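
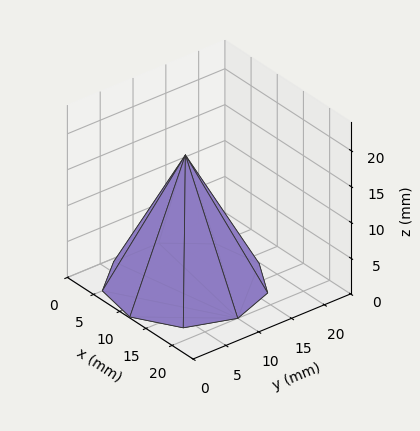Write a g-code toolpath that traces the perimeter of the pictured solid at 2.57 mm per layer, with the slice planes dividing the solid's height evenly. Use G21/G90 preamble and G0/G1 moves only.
Reading the render: the shape is a regular 9-sided pyramid, base circumscribed radius ≈ 10 mm, apex at z ≈ 18 mm (dimensions read to the nearest mm from the axis ticks). For the g-code, the solid's height is divided into equal slices at the stated Δz and each level perimeter traced with G1 moves after a G0 lift.

; perimeter-only toolpath
G21 ; units = mm
G90 ; absolute positioning
G28 ; home
; layer 1
G0 Z2.57
G0 X18.57 Y10.00
G1 X16.57 Y15.51
G1 X11.49 Y18.44
G1 X5.71 Y17.42
G1 X1.94 Y12.93
G1 X1.94 Y7.07
G1 X5.71 Y2.58
G1 X11.49 Y1.56
G1 X16.57 Y4.49
G1 X18.57 Y10.00
; layer 2
G0 Z5.14
G0 X17.14 Y10.00
G1 X15.47 Y14.59
G1 X11.24 Y17.04
G1 X6.43 Y16.19
G1 X3.29 Y12.44
G1 X3.29 Y7.56
G1 X6.43 Y3.81
G1 X11.24 Y2.96
G1 X15.47 Y5.41
G1 X17.14 Y10.00
; layer 3
G0 Z7.71
G0 X15.71 Y10.00
G1 X14.38 Y13.67
G1 X10.99 Y15.63
G1 X7.14 Y14.95
G1 X4.63 Y11.95
G1 X4.63 Y8.05
G1 X7.14 Y5.05
G1 X10.99 Y4.37
G1 X14.38 Y6.33
G1 X15.71 Y10.00
; layer 4
G0 Z10.29
G0 X14.29 Y10.00
G1 X13.28 Y12.76
G1 X10.75 Y14.22
G1 X7.86 Y13.71
G1 X5.97 Y11.47
G1 X5.97 Y8.53
G1 X7.86 Y6.29
G1 X10.75 Y5.78
G1 X13.28 Y7.24
G1 X14.29 Y10.00
; layer 5
G0 Z12.86
G0 X12.86 Y10.00
G1 X12.19 Y11.84
G1 X10.50 Y12.81
G1 X8.57 Y12.47
G1 X7.31 Y10.98
G1 X7.31 Y9.02
G1 X8.57 Y7.53
G1 X10.50 Y7.19
G1 X12.19 Y8.16
G1 X12.86 Y10.00
; layer 6
G0 Z15.43
G0 X11.43 Y10.00
G1 X11.09 Y10.92
G1 X10.25 Y11.41
G1 X9.29 Y11.24
G1 X8.66 Y10.49
G1 X8.66 Y9.51
G1 X9.29 Y8.76
G1 X10.25 Y8.59
G1 X11.09 Y9.08
G1 X11.43 Y10.00
M2 ; end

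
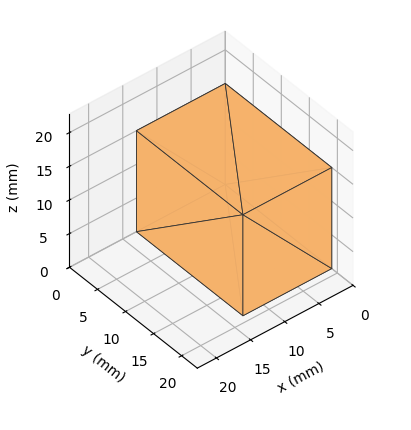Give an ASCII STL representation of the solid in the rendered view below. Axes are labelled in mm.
Reading the render: the shape is a rectangular box, roughly 13 × 19 mm footprint and 15 mm tall (dimensions read to the nearest mm from the axis ticks). For the STL, each face is triangulated and given an outward normal.

solid part
  facet normal 0.0000 0.0000 -1.0000
    outer loop
      vertex 13.0 19.0 0.0
      vertex 13.0 0.0 0.0
      vertex 0.0 0.0 0.0
    endloop
  endfacet
  facet normal 0.0000 0.0000 -1.0000
    outer loop
      vertex 0.0 19.0 0.0
      vertex 13.0 19.0 0.0
      vertex 0.0 0.0 0.0
    endloop
  endfacet
  facet normal 0.0000 0.0000 1.0000
    outer loop
      vertex 0.0 0.0 15.0
      vertex 13.0 0.0 15.0
      vertex 13.0 19.0 15.0
    endloop
  endfacet
  facet normal 0.0000 0.0000 1.0000
    outer loop
      vertex 0.0 0.0 15.0
      vertex 13.0 19.0 15.0
      vertex 0.0 19.0 15.0
    endloop
  endfacet
  facet normal 0.0000 -1.0000 0.0000
    outer loop
      vertex 0.0 0.0 0.0
      vertex 13.0 0.0 0.0
      vertex 13.0 0.0 15.0
    endloop
  endfacet
  facet normal 0.0000 -1.0000 0.0000
    outer loop
      vertex 0.0 0.0 0.0
      vertex 13.0 0.0 15.0
      vertex 0.0 0.0 15.0
    endloop
  endfacet
  facet normal 0.0000 1.0000 0.0000
    outer loop
      vertex 13.0 19.0 15.0
      vertex 13.0 19.0 0.0
      vertex 0.0 19.0 0.0
    endloop
  endfacet
  facet normal 0.0000 1.0000 0.0000
    outer loop
      vertex 0.0 19.0 15.0
      vertex 13.0 19.0 15.0
      vertex 0.0 19.0 0.0
    endloop
  endfacet
  facet normal -1.0000 0.0000 0.0000
    outer loop
      vertex 0.0 19.0 15.0
      vertex 0.0 19.0 0.0
      vertex 0.0 0.0 0.0
    endloop
  endfacet
  facet normal -1.0000 0.0000 0.0000
    outer loop
      vertex 0.0 0.0 15.0
      vertex 0.0 19.0 15.0
      vertex 0.0 0.0 0.0
    endloop
  endfacet
  facet normal 1.0000 0.0000 0.0000
    outer loop
      vertex 13.0 0.0 0.0
      vertex 13.0 19.0 0.0
      vertex 13.0 19.0 15.0
    endloop
  endfacet
  facet normal 1.0000 0.0000 0.0000
    outer loop
      vertex 13.0 0.0 0.0
      vertex 13.0 19.0 15.0
      vertex 13.0 0.0 15.0
    endloop
  endfacet
endsolid part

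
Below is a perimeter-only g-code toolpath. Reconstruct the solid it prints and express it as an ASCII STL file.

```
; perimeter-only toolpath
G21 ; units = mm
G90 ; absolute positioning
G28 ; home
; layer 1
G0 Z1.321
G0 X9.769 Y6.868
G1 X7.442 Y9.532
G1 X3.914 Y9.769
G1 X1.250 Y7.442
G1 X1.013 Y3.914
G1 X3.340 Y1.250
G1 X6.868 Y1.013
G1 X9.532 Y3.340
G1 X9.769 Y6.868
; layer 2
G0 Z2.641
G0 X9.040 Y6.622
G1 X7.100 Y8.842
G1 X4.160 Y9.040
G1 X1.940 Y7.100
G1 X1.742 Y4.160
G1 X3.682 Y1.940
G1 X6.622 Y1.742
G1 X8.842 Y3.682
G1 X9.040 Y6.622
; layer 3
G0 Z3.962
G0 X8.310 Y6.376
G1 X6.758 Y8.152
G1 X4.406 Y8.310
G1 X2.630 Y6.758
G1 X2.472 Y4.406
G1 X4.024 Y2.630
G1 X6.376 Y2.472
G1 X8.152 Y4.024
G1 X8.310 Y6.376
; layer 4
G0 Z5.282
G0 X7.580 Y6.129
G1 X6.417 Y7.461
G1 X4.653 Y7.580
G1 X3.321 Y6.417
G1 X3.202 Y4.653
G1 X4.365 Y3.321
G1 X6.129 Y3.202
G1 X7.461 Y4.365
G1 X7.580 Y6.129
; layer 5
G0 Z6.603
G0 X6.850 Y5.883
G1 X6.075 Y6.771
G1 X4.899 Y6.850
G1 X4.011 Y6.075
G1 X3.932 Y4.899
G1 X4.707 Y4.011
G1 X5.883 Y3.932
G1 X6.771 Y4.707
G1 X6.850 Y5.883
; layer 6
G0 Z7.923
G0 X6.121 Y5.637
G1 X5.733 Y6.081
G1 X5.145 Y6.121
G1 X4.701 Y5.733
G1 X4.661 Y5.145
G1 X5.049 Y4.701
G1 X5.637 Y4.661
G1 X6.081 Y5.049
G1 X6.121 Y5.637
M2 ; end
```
solid part
  facet normal 0.0000 0.0000 -1.0000
    outer loop
      vertex 3.668 10.499 0.000
      vertex 7.784 10.222 0.000
      vertex 10.499 7.114 0.000
    endloop
  endfacet
  facet normal 0.0000 0.0000 -1.0000
    outer loop
      vertex 0.560 7.784 0.000
      vertex 3.668 10.499 0.000
      vertex 10.499 7.114 0.000
    endloop
  endfacet
  facet normal 0.0000 0.0000 -1.0000
    outer loop
      vertex 0.283 3.668 0.000
      vertex 0.560 7.784 0.000
      vertex 10.499 7.114 0.000
    endloop
  endfacet
  facet normal 0.0000 0.0000 -1.0000
    outer loop
      vertex 2.998 0.560 0.000
      vertex 0.283 3.668 0.000
      vertex 10.499 7.114 0.000
    endloop
  endfacet
  facet normal 0.0000 0.0000 -1.0000
    outer loop
      vertex 7.114 0.283 0.000
      vertex 2.998 0.560 0.000
      vertex 10.499 7.114 0.000
    endloop
  endfacet
  facet normal 0.0000 0.0000 -1.0000
    outer loop
      vertex 10.222 2.998 0.000
      vertex 7.114 0.283 0.000
      vertex 10.499 7.114 0.000
    endloop
  endfacet
  facet normal 0.6630 0.5792 0.4743
    outer loop
      vertex 10.499 7.114 0.000
      vertex 7.784 10.222 0.000
      vertex 5.391 5.391 9.244
    endloop
  endfacet
  facet normal 0.0591 0.8784 0.4743
    outer loop
      vertex 7.784 10.222 0.000
      vertex 3.668 10.499 0.000
      vertex 5.391 5.391 9.244
    endloop
  endfacet
  facet normal -0.5792 0.6630 0.4743
    outer loop
      vertex 3.668 10.499 0.000
      vertex 0.560 7.784 0.000
      vertex 5.391 5.391 9.244
    endloop
  endfacet
  facet normal -0.8784 0.0591 0.4743
    outer loop
      vertex 0.560 7.784 0.000
      vertex 0.283 3.668 0.000
      vertex 5.391 5.391 9.244
    endloop
  endfacet
  facet normal -0.6630 -0.5792 0.4743
    outer loop
      vertex 0.283 3.668 0.000
      vertex 2.998 0.560 0.000
      vertex 5.391 5.391 9.244
    endloop
  endfacet
  facet normal -0.0591 -0.8784 0.4743
    outer loop
      vertex 2.998 0.560 0.000
      vertex 7.114 0.283 0.000
      vertex 5.391 5.391 9.244
    endloop
  endfacet
  facet normal 0.5792 -0.6630 0.4743
    outer loop
      vertex 7.114 0.283 0.000
      vertex 10.222 2.998 0.000
      vertex 5.391 5.391 9.244
    endloop
  endfacet
  facet normal 0.8784 -0.0591 0.4743
    outer loop
      vertex 10.222 2.998 0.000
      vertex 10.499 7.114 0.000
      vertex 5.391 5.391 9.244
    endloop
  endfacet
endsolid part

The G0 Z moves step by Δz≈1.321 mm. The G1 loops shrink linearly with z, so the solid tapers from its base footprint up to z≈9.24. Closing with a flat bottom cap and the tapered top and triangulating gives 14 facets — a regular 8-sided pyramid, base circumscribed radius ≈ 5.39 mm, apex at z ≈ 9.24 mm.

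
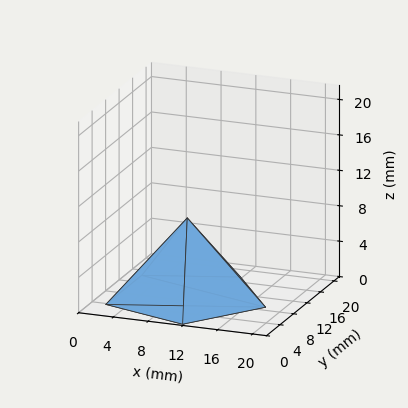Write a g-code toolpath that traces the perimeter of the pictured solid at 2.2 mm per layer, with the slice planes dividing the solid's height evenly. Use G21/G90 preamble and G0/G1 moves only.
Reading the render: the shape is a regular 5-sided pyramid, base circumscribed radius ≈ 9 mm, apex at z ≈ 9 mm (dimensions read to the nearest mm from the axis ticks). For the g-code, the solid's height is divided into equal slices at the stated Δz and each level perimeter traced with G1 moves after a G0 lift.

; perimeter-only toolpath
G21 ; units = mm
G90 ; absolute positioning
G28 ; home
; layer 1
G0 Z2.2
G0 X15.8 Y9.0
G1 X11.1 Y15.5
G1 X3.5 Y13.0
G1 X3.5 Y5.0
G1 X11.1 Y2.5
G1 X15.8 Y9.0
; layer 2
G0 Z4.5
G0 X13.5 Y9.0
G1 X10.4 Y13.3
G1 X5.3 Y11.7
G1 X5.3 Y6.3
G1 X10.4 Y4.7
G1 X13.5 Y9.0
; layer 3
G0 Z6.8
G0 X11.2 Y9.0
G1 X9.7 Y11.2
G1 X7.2 Y10.3
G1 X7.2 Y7.7
G1 X9.7 Y6.8
G1 X11.2 Y9.0
M2 ; end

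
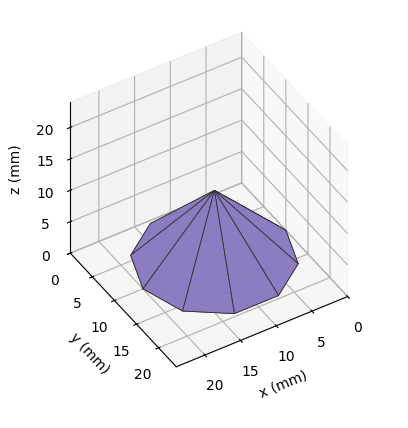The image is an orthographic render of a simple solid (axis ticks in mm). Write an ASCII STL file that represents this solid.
Reading the render: the shape is a regular 10-sided pyramid, base circumscribed radius ≈ 10 mm, apex at z ≈ 11 mm (dimensions read to the nearest mm from the axis ticks). For the STL, each face is triangulated and given an outward normal.

solid part
  facet normal 0.0000 0.0000 -1.0000
    outer loop
      vertex 13.09 19.51 0.00
      vertex 18.09 15.88 0.00
      vertex 20.00 10.00 0.00
    endloop
  endfacet
  facet normal 0.0000 0.0000 -1.0000
    outer loop
      vertex 6.91 19.51 0.00
      vertex 13.09 19.51 0.00
      vertex 20.00 10.00 0.00
    endloop
  endfacet
  facet normal 0.0000 0.0000 -1.0000
    outer loop
      vertex 1.91 15.88 0.00
      vertex 6.91 19.51 0.00
      vertex 20.00 10.00 0.00
    endloop
  endfacet
  facet normal 0.0000 0.0000 -1.0000
    outer loop
      vertex 0.00 10.00 0.00
      vertex 1.91 15.88 0.00
      vertex 20.00 10.00 0.00
    endloop
  endfacet
  facet normal 0.0000 0.0000 -1.0000
    outer loop
      vertex 1.91 4.12 0.00
      vertex 0.00 10.00 0.00
      vertex 20.00 10.00 0.00
    endloop
  endfacet
  facet normal 0.0000 0.0000 -1.0000
    outer loop
      vertex 6.91 0.49 0.00
      vertex 1.91 4.12 0.00
      vertex 20.00 10.00 0.00
    endloop
  endfacet
  facet normal 0.0000 0.0000 -1.0000
    outer loop
      vertex 13.09 0.49 0.00
      vertex 6.91 0.49 0.00
      vertex 20.00 10.00 0.00
    endloop
  endfacet
  facet normal 0.0000 0.0000 -1.0000
    outer loop
      vertex 18.09 4.12 0.00
      vertex 13.09 0.49 0.00
      vertex 20.00 10.00 0.00
    endloop
  endfacet
  facet normal 0.7195 0.2337 0.6540
    outer loop
      vertex 20.00 10.00 0.00
      vertex 18.09 15.88 0.00
      vertex 10.00 10.00 11.00
    endloop
  endfacet
  facet normal 0.4444 0.6121 0.6541
    outer loop
      vertex 18.09 15.88 0.00
      vertex 13.09 19.51 0.00
      vertex 10.00 10.00 11.00
    endloop
  endfacet
  facet normal 0.0000 0.7565 0.6540
    outer loop
      vertex 13.09 19.51 0.00
      vertex 6.91 19.51 0.00
      vertex 10.00 10.00 11.00
    endloop
  endfacet
  facet normal -0.4444 0.6121 0.6541
    outer loop
      vertex 6.91 19.51 0.00
      vertex 1.91 15.88 0.00
      vertex 10.00 10.00 11.00
    endloop
  endfacet
  facet normal -0.7195 0.2337 0.6540
    outer loop
      vertex 1.91 15.88 0.00
      vertex 0.00 10.00 0.00
      vertex 10.00 10.00 11.00
    endloop
  endfacet
  facet normal -0.7195 -0.2337 0.6540
    outer loop
      vertex 0.00 10.00 0.00
      vertex 1.91 4.12 0.00
      vertex 10.00 10.00 11.00
    endloop
  endfacet
  facet normal -0.4444 -0.6121 0.6541
    outer loop
      vertex 1.91 4.12 0.00
      vertex 6.91 0.49 0.00
      vertex 10.00 10.00 11.00
    endloop
  endfacet
  facet normal 0.0000 -0.7565 0.6540
    outer loop
      vertex 6.91 0.49 0.00
      vertex 13.09 0.49 0.00
      vertex 10.00 10.00 11.00
    endloop
  endfacet
  facet normal 0.4444 -0.6121 0.6541
    outer loop
      vertex 13.09 0.49 0.00
      vertex 18.09 4.12 0.00
      vertex 10.00 10.00 11.00
    endloop
  endfacet
  facet normal 0.7195 -0.2337 0.6540
    outer loop
      vertex 18.09 4.12 0.00
      vertex 20.00 10.00 0.00
      vertex 10.00 10.00 11.00
    endloop
  endfacet
endsolid part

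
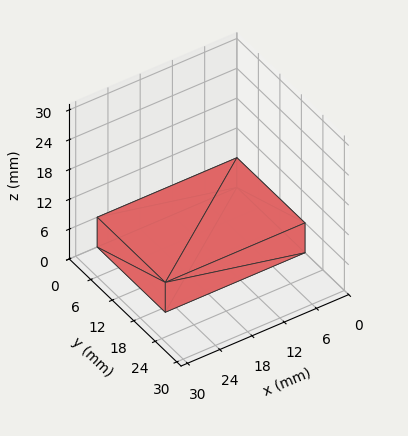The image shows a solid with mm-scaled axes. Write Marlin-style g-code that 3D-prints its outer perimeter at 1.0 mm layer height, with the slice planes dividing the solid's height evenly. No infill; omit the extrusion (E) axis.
Reading the render: the shape is a rectangular box, roughly 26 × 19 mm footprint and 6 mm tall (dimensions read to the nearest mm from the axis ticks). For the g-code, the solid's height is divided into equal slices at the stated Δz and each level perimeter traced with G1 moves after a G0 lift.

; perimeter-only toolpath
G21 ; units = mm
G90 ; absolute positioning
G28 ; home
; layer 1
G0 Z1.0
G0 X0.0 Y0.0
G1 X26.0 Y0.0
G1 X26.0 Y19.0
G1 X0.0 Y19.0
G1 X0.0 Y0.0
; layer 2
G0 Z2.0
G0 X0.0 Y0.0
G1 X26.0 Y0.0
G1 X26.0 Y19.0
G1 X0.0 Y19.0
G1 X0.0 Y0.0
; layer 3
G0 Z3.0
G0 X0.0 Y0.0
G1 X26.0 Y0.0
G1 X26.0 Y19.0
G1 X0.0 Y19.0
G1 X0.0 Y0.0
; layer 4
G0 Z4.0
G0 X0.0 Y0.0
G1 X26.0 Y0.0
G1 X26.0 Y19.0
G1 X0.0 Y19.0
G1 X0.0 Y0.0
; layer 5
G0 Z5.0
G0 X0.0 Y0.0
G1 X26.0 Y0.0
G1 X26.0 Y19.0
G1 X0.0 Y19.0
G1 X0.0 Y0.0
; layer 6
G0 Z6.0
G0 X0.0 Y0.0
G1 X26.0 Y0.0
G1 X26.0 Y19.0
G1 X0.0 Y19.0
G1 X0.0 Y0.0
M2 ; end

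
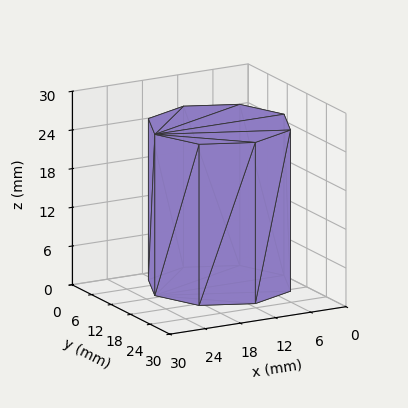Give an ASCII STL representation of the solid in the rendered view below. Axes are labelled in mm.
Reading the render: the shape is a regular 8-sided prism (a cylinder approximated with 8 flat sides), circumscribed radius ≈ 11 mm, height ≈ 25 mm (dimensions read to the nearest mm from the axis ticks). For the STL, each face is triangulated and given an outward normal.

solid part
  facet normal 0.0000 0.0000 -1.0000
    outer loop
      vertex 11.00 22.00 0.00
      vertex 18.78 18.78 0.00
      vertex 22.00 11.00 0.00
    endloop
  endfacet
  facet normal 0.0000 0.0000 -1.0000
    outer loop
      vertex 3.22 18.78 0.00
      vertex 11.00 22.00 0.00
      vertex 22.00 11.00 0.00
    endloop
  endfacet
  facet normal 0.0000 0.0000 -1.0000
    outer loop
      vertex 0.00 11.00 0.00
      vertex 3.22 18.78 0.00
      vertex 22.00 11.00 0.00
    endloop
  endfacet
  facet normal 0.0000 0.0000 -1.0000
    outer loop
      vertex 3.22 3.22 0.00
      vertex 0.00 11.00 0.00
      vertex 22.00 11.00 0.00
    endloop
  endfacet
  facet normal 0.0000 0.0000 -1.0000
    outer loop
      vertex 11.00 0.00 0.00
      vertex 3.22 3.22 0.00
      vertex 22.00 11.00 0.00
    endloop
  endfacet
  facet normal 0.0000 0.0000 -1.0000
    outer loop
      vertex 18.78 3.22 0.00
      vertex 11.00 0.00 0.00
      vertex 22.00 11.00 0.00
    endloop
  endfacet
  facet normal 0.0000 0.0000 1.0000
    outer loop
      vertex 22.00 11.00 25.00
      vertex 18.78 18.78 25.00
      vertex 11.00 22.00 25.00
    endloop
  endfacet
  facet normal 0.0000 0.0000 1.0000
    outer loop
      vertex 22.00 11.00 25.00
      vertex 11.00 22.00 25.00
      vertex 3.22 18.78 25.00
    endloop
  endfacet
  facet normal 0.0000 0.0000 1.0000
    outer loop
      vertex 22.00 11.00 25.00
      vertex 3.22 18.78 25.00
      vertex 0.00 11.00 25.00
    endloop
  endfacet
  facet normal 0.0000 0.0000 1.0000
    outer loop
      vertex 22.00 11.00 25.00
      vertex 0.00 11.00 25.00
      vertex 3.22 3.22 25.00
    endloop
  endfacet
  facet normal 0.0000 0.0000 1.0000
    outer loop
      vertex 22.00 11.00 25.00
      vertex 3.22 3.22 25.00
      vertex 11.00 0.00 25.00
    endloop
  endfacet
  facet normal 0.0000 0.0000 1.0000
    outer loop
      vertex 22.00 11.00 25.00
      vertex 11.00 0.00 25.00
      vertex 18.78 3.22 25.00
    endloop
  endfacet
  facet normal 0.9240 0.3824 0.0000
    outer loop
      vertex 22.00 11.00 0.00
      vertex 18.78 18.78 0.00
      vertex 18.78 18.78 25.00
    endloop
  endfacet
  facet normal 0.9240 0.3824 0.0000
    outer loop
      vertex 22.00 11.00 0.00
      vertex 18.78 18.78 25.00
      vertex 22.00 11.00 25.00
    endloop
  endfacet
  facet normal 0.3824 0.9240 0.0000
    outer loop
      vertex 18.78 18.78 0.00
      vertex 11.00 22.00 0.00
      vertex 11.00 22.00 25.00
    endloop
  endfacet
  facet normal 0.3824 0.9240 0.0000
    outer loop
      vertex 18.78 18.78 0.00
      vertex 11.00 22.00 25.00
      vertex 18.78 18.78 25.00
    endloop
  endfacet
  facet normal -0.3824 0.9240 0.0000
    outer loop
      vertex 11.00 22.00 0.00
      vertex 3.22 18.78 0.00
      vertex 3.22 18.78 25.00
    endloop
  endfacet
  facet normal -0.3824 0.9240 0.0000
    outer loop
      vertex 11.00 22.00 0.00
      vertex 3.22 18.78 25.00
      vertex 11.00 22.00 25.00
    endloop
  endfacet
  facet normal -0.9240 0.3824 0.0000
    outer loop
      vertex 3.22 18.78 0.00
      vertex 0.00 11.00 0.00
      vertex 0.00 11.00 25.00
    endloop
  endfacet
  facet normal -0.9240 0.3824 0.0000
    outer loop
      vertex 3.22 18.78 0.00
      vertex 0.00 11.00 25.00
      vertex 3.22 18.78 25.00
    endloop
  endfacet
  facet normal -0.9240 -0.3824 0.0000
    outer loop
      vertex 0.00 11.00 0.00
      vertex 3.22 3.22 0.00
      vertex 3.22 3.22 25.00
    endloop
  endfacet
  facet normal -0.9240 -0.3824 0.0000
    outer loop
      vertex 0.00 11.00 0.00
      vertex 3.22 3.22 25.00
      vertex 0.00 11.00 25.00
    endloop
  endfacet
  facet normal -0.3824 -0.9240 0.0000
    outer loop
      vertex 3.22 3.22 0.00
      vertex 11.00 0.00 0.00
      vertex 11.00 0.00 25.00
    endloop
  endfacet
  facet normal -0.3824 -0.9240 0.0000
    outer loop
      vertex 3.22 3.22 0.00
      vertex 11.00 0.00 25.00
      vertex 3.22 3.22 25.00
    endloop
  endfacet
  facet normal 0.3824 -0.9240 0.0000
    outer loop
      vertex 11.00 0.00 0.00
      vertex 18.78 3.22 0.00
      vertex 18.78 3.22 25.00
    endloop
  endfacet
  facet normal 0.3824 -0.9240 0.0000
    outer loop
      vertex 11.00 0.00 0.00
      vertex 18.78 3.22 25.00
      vertex 11.00 0.00 25.00
    endloop
  endfacet
  facet normal 0.9240 -0.3824 0.0000
    outer loop
      vertex 18.78 3.22 0.00
      vertex 22.00 11.00 0.00
      vertex 22.00 11.00 25.00
    endloop
  endfacet
  facet normal 0.9240 -0.3824 0.0000
    outer loop
      vertex 18.78 3.22 0.00
      vertex 22.00 11.00 25.00
      vertex 18.78 3.22 25.00
    endloop
  endfacet
endsolid part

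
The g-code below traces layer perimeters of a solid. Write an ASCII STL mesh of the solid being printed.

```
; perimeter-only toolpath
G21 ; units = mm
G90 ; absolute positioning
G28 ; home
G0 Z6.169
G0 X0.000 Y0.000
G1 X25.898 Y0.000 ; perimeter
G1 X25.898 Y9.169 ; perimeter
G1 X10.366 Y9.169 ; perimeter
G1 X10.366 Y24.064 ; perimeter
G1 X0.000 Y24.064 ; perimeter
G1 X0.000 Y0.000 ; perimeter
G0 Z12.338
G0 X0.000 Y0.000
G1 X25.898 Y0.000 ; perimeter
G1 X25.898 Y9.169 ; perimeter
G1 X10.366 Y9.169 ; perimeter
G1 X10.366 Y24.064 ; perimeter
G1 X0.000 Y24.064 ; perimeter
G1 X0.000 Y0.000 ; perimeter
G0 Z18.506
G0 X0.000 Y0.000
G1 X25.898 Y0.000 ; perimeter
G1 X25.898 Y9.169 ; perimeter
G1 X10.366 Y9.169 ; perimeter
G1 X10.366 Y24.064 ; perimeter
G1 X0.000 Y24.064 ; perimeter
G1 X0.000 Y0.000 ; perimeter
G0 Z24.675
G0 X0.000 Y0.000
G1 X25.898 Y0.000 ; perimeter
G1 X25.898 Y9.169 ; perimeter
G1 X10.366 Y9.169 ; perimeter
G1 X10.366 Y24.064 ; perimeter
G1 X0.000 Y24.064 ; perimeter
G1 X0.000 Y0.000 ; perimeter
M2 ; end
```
solid part
  facet normal 0.0000 0.0000 -1.0000
    outer loop
      vertex 25.898 9.169 0.000
      vertex 25.898 0.000 0.000
      vertex 0.000 0.000 0.000
    endloop
  endfacet
  facet normal 0.0000 0.0000 -1.0000
    outer loop
      vertex 10.366 9.169 0.000
      vertex 25.898 9.169 0.000
      vertex 0.000 0.000 0.000
    endloop
  endfacet
  facet normal 0.0000 0.0000 -1.0000
    outer loop
      vertex 10.366 24.064 0.000
      vertex 10.366 9.169 0.000
      vertex 0.000 0.000 0.000
    endloop
  endfacet
  facet normal 0.0000 0.0000 -1.0000
    outer loop
      vertex 0.000 24.064 0.000
      vertex 10.366 24.064 0.000
      vertex 0.000 0.000 0.000
    endloop
  endfacet
  facet normal 0.0000 0.0000 1.0000
    outer loop
      vertex 0.000 0.000 24.675
      vertex 25.898 0.000 24.675
      vertex 25.898 9.169 24.675
    endloop
  endfacet
  facet normal 0.0000 0.0000 1.0000
    outer loop
      vertex 0.000 0.000 24.675
      vertex 25.898 9.169 24.675
      vertex 10.366 9.169 24.675
    endloop
  endfacet
  facet normal 0.0000 0.0000 1.0000
    outer loop
      vertex 0.000 0.000 24.675
      vertex 10.366 9.169 24.675
      vertex 10.366 24.064 24.675
    endloop
  endfacet
  facet normal 0.0000 0.0000 1.0000
    outer loop
      vertex 0.000 0.000 24.675
      vertex 10.366 24.064 24.675
      vertex 0.000 24.064 24.675
    endloop
  endfacet
  facet normal 0.0000 -1.0000 0.0000
    outer loop
      vertex 0.000 0.000 0.000
      vertex 25.898 0.000 0.000
      vertex 25.898 0.000 24.675
    endloop
  endfacet
  facet normal 0.0000 -1.0000 0.0000
    outer loop
      vertex 0.000 0.000 0.000
      vertex 25.898 0.000 24.675
      vertex 0.000 0.000 24.675
    endloop
  endfacet
  facet normal 1.0000 0.0000 0.0000
    outer loop
      vertex 25.898 0.000 0.000
      vertex 25.898 9.169 0.000
      vertex 25.898 9.169 24.675
    endloop
  endfacet
  facet normal 1.0000 0.0000 0.0000
    outer loop
      vertex 25.898 0.000 0.000
      vertex 25.898 9.169 24.675
      vertex 25.898 0.000 24.675
    endloop
  endfacet
  facet normal 0.0000 1.0000 0.0000
    outer loop
      vertex 25.898 9.169 0.000
      vertex 10.366 9.169 0.000
      vertex 10.366 9.169 24.675
    endloop
  endfacet
  facet normal 0.0000 1.0000 0.0000
    outer loop
      vertex 25.898 9.169 0.000
      vertex 10.366 9.169 24.675
      vertex 25.898 9.169 24.675
    endloop
  endfacet
  facet normal 1.0000 0.0000 0.0000
    outer loop
      vertex 10.366 9.169 0.000
      vertex 10.366 24.064 0.000
      vertex 10.366 24.064 24.675
    endloop
  endfacet
  facet normal 1.0000 0.0000 0.0000
    outer loop
      vertex 10.366 9.169 0.000
      vertex 10.366 24.064 24.675
      vertex 10.366 9.169 24.675
    endloop
  endfacet
  facet normal 0.0000 1.0000 0.0000
    outer loop
      vertex 10.366 24.064 0.000
      vertex 0.000 24.064 0.000
      vertex 0.000 24.064 24.675
    endloop
  endfacet
  facet normal 0.0000 1.0000 0.0000
    outer loop
      vertex 10.366 24.064 0.000
      vertex 0.000 24.064 24.675
      vertex 10.366 24.064 24.675
    endloop
  endfacet
  facet normal -1.0000 0.0000 0.0000
    outer loop
      vertex 0.000 24.064 0.000
      vertex 0.000 0.000 0.000
      vertex 0.000 0.000 24.675
    endloop
  endfacet
  facet normal -1.0000 0.0000 0.0000
    outer loop
      vertex 0.000 24.064 0.000
      vertex 0.000 0.000 24.675
      vertex 0.000 24.064 24.675
    endloop
  endfacet
endsolid part

The G0 Z moves step by Δz≈6.169 mm. Every layer's G1 loop is the same polygon, so the solid is a straight extrusion of it from z=0 to z≈24.7. Closing with flat bottom and top caps and triangulating gives 20 facets — an L-shaped prism: outer 25.9 × 24.1 mm, arm thicknesses ≈ 9.17 mm (horizontal) and 10.4 mm (vertical), extruded 24.7 mm in z.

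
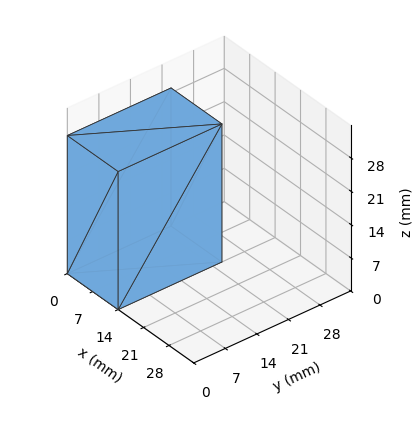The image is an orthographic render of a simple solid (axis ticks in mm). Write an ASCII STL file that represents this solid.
Reading the render: the shape is a rectangular box, roughly 14 × 23 mm footprint and 29 mm tall (dimensions read to the nearest mm from the axis ticks). For the STL, each face is triangulated and given an outward normal.

solid part
  facet normal 0.0000 0.0000 -1.0000
    outer loop
      vertex 14.000 23.000 0.000
      vertex 14.000 0.000 0.000
      vertex 0.000 0.000 0.000
    endloop
  endfacet
  facet normal 0.0000 0.0000 -1.0000
    outer loop
      vertex 0.000 23.000 0.000
      vertex 14.000 23.000 0.000
      vertex 0.000 0.000 0.000
    endloop
  endfacet
  facet normal 0.0000 0.0000 1.0000
    outer loop
      vertex 0.000 0.000 29.000
      vertex 14.000 0.000 29.000
      vertex 14.000 23.000 29.000
    endloop
  endfacet
  facet normal 0.0000 0.0000 1.0000
    outer loop
      vertex 0.000 0.000 29.000
      vertex 14.000 23.000 29.000
      vertex 0.000 23.000 29.000
    endloop
  endfacet
  facet normal 0.0000 -1.0000 0.0000
    outer loop
      vertex 0.000 0.000 0.000
      vertex 14.000 0.000 0.000
      vertex 14.000 0.000 29.000
    endloop
  endfacet
  facet normal 0.0000 -1.0000 0.0000
    outer loop
      vertex 0.000 0.000 0.000
      vertex 14.000 0.000 29.000
      vertex 0.000 0.000 29.000
    endloop
  endfacet
  facet normal 0.0000 1.0000 0.0000
    outer loop
      vertex 14.000 23.000 29.000
      vertex 14.000 23.000 0.000
      vertex 0.000 23.000 0.000
    endloop
  endfacet
  facet normal 0.0000 1.0000 0.0000
    outer loop
      vertex 0.000 23.000 29.000
      vertex 14.000 23.000 29.000
      vertex 0.000 23.000 0.000
    endloop
  endfacet
  facet normal -1.0000 0.0000 0.0000
    outer loop
      vertex 0.000 23.000 29.000
      vertex 0.000 23.000 0.000
      vertex 0.000 0.000 0.000
    endloop
  endfacet
  facet normal -1.0000 0.0000 0.0000
    outer loop
      vertex 0.000 0.000 29.000
      vertex 0.000 23.000 29.000
      vertex 0.000 0.000 0.000
    endloop
  endfacet
  facet normal 1.0000 0.0000 0.0000
    outer loop
      vertex 14.000 0.000 0.000
      vertex 14.000 23.000 0.000
      vertex 14.000 23.000 29.000
    endloop
  endfacet
  facet normal 1.0000 0.0000 0.0000
    outer loop
      vertex 14.000 0.000 0.000
      vertex 14.000 23.000 29.000
      vertex 14.000 0.000 29.000
    endloop
  endfacet
endsolid part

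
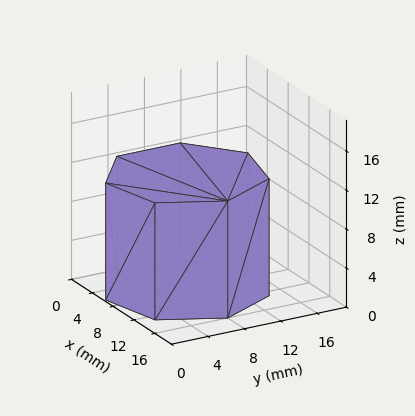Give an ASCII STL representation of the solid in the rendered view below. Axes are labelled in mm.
Reading the render: the shape is a regular 7-sided prism (a cylinder approximated with 7 flat sides), circumscribed radius ≈ 8 mm, height ≈ 12 mm (dimensions read to the nearest mm from the axis ticks). For the STL, each face is triangulated and given an outward normal.

solid part
  facet normal 0.0000 0.0000 -1.0000
    outer loop
      vertex 6.220 15.799 0.000
      vertex 12.988 14.255 0.000
      vertex 16.000 8.000 0.000
    endloop
  endfacet
  facet normal 0.0000 0.0000 -1.0000
    outer loop
      vertex 0.792 11.471 0.000
      vertex 6.220 15.799 0.000
      vertex 16.000 8.000 0.000
    endloop
  endfacet
  facet normal 0.0000 0.0000 -1.0000
    outer loop
      vertex 0.792 4.529 0.000
      vertex 0.792 11.471 0.000
      vertex 16.000 8.000 0.000
    endloop
  endfacet
  facet normal 0.0000 0.0000 -1.0000
    outer loop
      vertex 6.220 0.201 0.000
      vertex 0.792 4.529 0.000
      vertex 16.000 8.000 0.000
    endloop
  endfacet
  facet normal 0.0000 0.0000 -1.0000
    outer loop
      vertex 12.988 1.745 0.000
      vertex 6.220 0.201 0.000
      vertex 16.000 8.000 0.000
    endloop
  endfacet
  facet normal 0.0000 0.0000 1.0000
    outer loop
      vertex 16.000 8.000 12.000
      vertex 12.988 14.255 12.000
      vertex 6.220 15.799 12.000
    endloop
  endfacet
  facet normal 0.0000 0.0000 1.0000
    outer loop
      vertex 16.000 8.000 12.000
      vertex 6.220 15.799 12.000
      vertex 0.792 11.471 12.000
    endloop
  endfacet
  facet normal 0.0000 0.0000 1.0000
    outer loop
      vertex 16.000 8.000 12.000
      vertex 0.792 11.471 12.000
      vertex 0.792 4.529 12.000
    endloop
  endfacet
  facet normal 0.0000 0.0000 1.0000
    outer loop
      vertex 16.000 8.000 12.000
      vertex 0.792 4.529 12.000
      vertex 6.220 0.201 12.000
    endloop
  endfacet
  facet normal 0.0000 0.0000 1.0000
    outer loop
      vertex 16.000 8.000 12.000
      vertex 6.220 0.201 12.000
      vertex 12.988 1.745 12.000
    endloop
  endfacet
  facet normal 0.9010 0.4339 0.0000
    outer loop
      vertex 16.000 8.000 0.000
      vertex 12.988 14.255 0.000
      vertex 12.988 14.255 12.000
    endloop
  endfacet
  facet normal 0.9010 0.4339 0.0000
    outer loop
      vertex 16.000 8.000 0.000
      vertex 12.988 14.255 12.000
      vertex 16.000 8.000 12.000
    endloop
  endfacet
  facet normal 0.2224 0.9750 0.0000
    outer loop
      vertex 12.988 14.255 0.000
      vertex 6.220 15.799 0.000
      vertex 6.220 15.799 12.000
    endloop
  endfacet
  facet normal 0.2224 0.9750 0.0000
    outer loop
      vertex 12.988 14.255 0.000
      vertex 6.220 15.799 12.000
      vertex 12.988 14.255 12.000
    endloop
  endfacet
  facet normal -0.6234 0.7819 0.0000
    outer loop
      vertex 6.220 15.799 0.000
      vertex 0.792 11.471 0.000
      vertex 0.792 11.471 12.000
    endloop
  endfacet
  facet normal -0.6234 0.7819 0.0000
    outer loop
      vertex 6.220 15.799 0.000
      vertex 0.792 11.471 12.000
      vertex 6.220 15.799 12.000
    endloop
  endfacet
  facet normal -1.0000 0.0000 0.0000
    outer loop
      vertex 0.792 11.471 0.000
      vertex 0.792 4.529 0.000
      vertex 0.792 4.529 12.000
    endloop
  endfacet
  facet normal -1.0000 0.0000 0.0000
    outer loop
      vertex 0.792 11.471 0.000
      vertex 0.792 4.529 12.000
      vertex 0.792 11.471 12.000
    endloop
  endfacet
  facet normal -0.6234 -0.7819 0.0000
    outer loop
      vertex 0.792 4.529 0.000
      vertex 6.220 0.201 0.000
      vertex 6.220 0.201 12.000
    endloop
  endfacet
  facet normal -0.6234 -0.7819 0.0000
    outer loop
      vertex 0.792 4.529 0.000
      vertex 6.220 0.201 12.000
      vertex 0.792 4.529 12.000
    endloop
  endfacet
  facet normal 0.2224 -0.9750 0.0000
    outer loop
      vertex 6.220 0.201 0.000
      vertex 12.988 1.745 0.000
      vertex 12.988 1.745 12.000
    endloop
  endfacet
  facet normal 0.2224 -0.9750 0.0000
    outer loop
      vertex 6.220 0.201 0.000
      vertex 12.988 1.745 12.000
      vertex 6.220 0.201 12.000
    endloop
  endfacet
  facet normal 0.9010 -0.4339 0.0000
    outer loop
      vertex 12.988 1.745 0.000
      vertex 16.000 8.000 0.000
      vertex 16.000 8.000 12.000
    endloop
  endfacet
  facet normal 0.9010 -0.4339 0.0000
    outer loop
      vertex 12.988 1.745 0.000
      vertex 16.000 8.000 12.000
      vertex 12.988 1.745 12.000
    endloop
  endfacet
endsolid part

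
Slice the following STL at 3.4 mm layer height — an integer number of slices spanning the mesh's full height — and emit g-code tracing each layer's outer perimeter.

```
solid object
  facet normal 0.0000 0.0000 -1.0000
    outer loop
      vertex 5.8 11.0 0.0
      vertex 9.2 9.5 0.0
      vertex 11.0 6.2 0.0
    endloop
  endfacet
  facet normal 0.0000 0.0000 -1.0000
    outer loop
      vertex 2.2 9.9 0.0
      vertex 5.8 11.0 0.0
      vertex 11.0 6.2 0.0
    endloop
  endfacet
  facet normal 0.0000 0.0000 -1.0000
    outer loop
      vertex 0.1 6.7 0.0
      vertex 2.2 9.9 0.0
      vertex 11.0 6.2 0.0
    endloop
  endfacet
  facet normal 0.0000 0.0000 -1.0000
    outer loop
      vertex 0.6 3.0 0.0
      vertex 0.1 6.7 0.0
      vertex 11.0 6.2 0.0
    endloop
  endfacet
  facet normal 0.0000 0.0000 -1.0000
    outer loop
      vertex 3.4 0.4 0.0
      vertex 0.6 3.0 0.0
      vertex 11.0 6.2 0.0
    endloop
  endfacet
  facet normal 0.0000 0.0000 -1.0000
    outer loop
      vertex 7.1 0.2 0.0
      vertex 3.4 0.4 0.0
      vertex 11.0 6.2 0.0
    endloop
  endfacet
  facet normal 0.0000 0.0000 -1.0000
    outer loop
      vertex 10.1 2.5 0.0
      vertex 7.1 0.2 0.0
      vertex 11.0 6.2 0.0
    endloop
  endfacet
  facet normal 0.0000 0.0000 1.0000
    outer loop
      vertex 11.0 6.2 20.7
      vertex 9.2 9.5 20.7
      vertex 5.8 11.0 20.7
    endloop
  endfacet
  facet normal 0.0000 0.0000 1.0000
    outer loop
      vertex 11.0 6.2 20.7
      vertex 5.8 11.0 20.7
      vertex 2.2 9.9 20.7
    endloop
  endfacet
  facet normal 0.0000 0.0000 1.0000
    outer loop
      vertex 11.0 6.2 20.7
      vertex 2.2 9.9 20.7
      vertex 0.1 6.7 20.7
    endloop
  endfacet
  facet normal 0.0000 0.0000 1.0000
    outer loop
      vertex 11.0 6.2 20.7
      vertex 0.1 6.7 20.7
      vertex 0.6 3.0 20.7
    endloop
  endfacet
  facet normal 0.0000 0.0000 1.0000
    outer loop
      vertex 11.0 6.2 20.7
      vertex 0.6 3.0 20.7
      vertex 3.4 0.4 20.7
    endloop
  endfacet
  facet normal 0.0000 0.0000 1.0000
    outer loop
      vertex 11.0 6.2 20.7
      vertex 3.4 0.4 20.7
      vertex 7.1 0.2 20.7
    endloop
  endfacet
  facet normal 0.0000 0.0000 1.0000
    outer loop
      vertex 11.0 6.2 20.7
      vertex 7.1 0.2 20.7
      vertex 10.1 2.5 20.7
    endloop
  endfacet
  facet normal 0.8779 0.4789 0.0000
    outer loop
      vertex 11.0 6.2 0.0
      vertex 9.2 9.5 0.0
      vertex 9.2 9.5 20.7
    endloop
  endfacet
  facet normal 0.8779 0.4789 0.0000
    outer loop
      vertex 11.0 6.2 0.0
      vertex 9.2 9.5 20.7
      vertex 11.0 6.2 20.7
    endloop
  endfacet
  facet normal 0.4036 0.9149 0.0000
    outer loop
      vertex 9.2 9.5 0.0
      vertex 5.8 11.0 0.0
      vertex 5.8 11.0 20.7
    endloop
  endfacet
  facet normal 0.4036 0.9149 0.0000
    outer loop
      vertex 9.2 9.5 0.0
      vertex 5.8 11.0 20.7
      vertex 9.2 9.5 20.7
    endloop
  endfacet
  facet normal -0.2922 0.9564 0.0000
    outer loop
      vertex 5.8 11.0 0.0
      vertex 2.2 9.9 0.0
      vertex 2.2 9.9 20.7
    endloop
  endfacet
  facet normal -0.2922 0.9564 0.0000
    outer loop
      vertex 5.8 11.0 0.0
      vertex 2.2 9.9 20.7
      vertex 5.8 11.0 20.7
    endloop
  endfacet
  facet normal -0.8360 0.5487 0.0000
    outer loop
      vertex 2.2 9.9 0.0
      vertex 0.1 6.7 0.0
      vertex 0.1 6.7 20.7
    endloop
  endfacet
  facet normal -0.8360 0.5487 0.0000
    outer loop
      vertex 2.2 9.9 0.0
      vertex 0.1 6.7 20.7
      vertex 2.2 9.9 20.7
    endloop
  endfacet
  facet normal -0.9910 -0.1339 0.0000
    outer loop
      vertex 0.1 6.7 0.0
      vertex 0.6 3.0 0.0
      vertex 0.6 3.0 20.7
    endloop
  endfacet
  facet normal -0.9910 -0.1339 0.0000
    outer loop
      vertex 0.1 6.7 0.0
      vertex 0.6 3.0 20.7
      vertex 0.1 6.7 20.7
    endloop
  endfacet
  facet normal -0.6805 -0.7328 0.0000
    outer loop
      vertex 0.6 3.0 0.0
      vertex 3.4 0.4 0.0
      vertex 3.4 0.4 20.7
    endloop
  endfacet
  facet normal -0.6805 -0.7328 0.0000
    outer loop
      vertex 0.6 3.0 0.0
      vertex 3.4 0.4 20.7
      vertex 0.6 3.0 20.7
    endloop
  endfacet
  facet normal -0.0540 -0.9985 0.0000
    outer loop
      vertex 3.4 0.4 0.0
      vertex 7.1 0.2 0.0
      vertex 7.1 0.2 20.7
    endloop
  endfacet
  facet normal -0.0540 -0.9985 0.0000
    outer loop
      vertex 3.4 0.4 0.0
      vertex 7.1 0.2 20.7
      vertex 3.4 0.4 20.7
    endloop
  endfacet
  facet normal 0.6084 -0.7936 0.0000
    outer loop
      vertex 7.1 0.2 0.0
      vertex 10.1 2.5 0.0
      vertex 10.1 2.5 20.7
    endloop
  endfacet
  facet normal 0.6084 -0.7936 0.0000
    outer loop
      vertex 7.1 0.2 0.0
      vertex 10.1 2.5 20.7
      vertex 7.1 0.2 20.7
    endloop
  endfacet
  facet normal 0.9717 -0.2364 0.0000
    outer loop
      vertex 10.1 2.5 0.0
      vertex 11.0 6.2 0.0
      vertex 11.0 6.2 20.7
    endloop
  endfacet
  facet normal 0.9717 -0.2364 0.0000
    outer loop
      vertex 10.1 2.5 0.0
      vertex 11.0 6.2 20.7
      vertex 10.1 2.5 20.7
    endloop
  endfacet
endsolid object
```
; perimeter-only toolpath
G21 ; units = mm
G90 ; absolute positioning
G28 ; home
; layer 1
G0 Z3.4
G0 X11.0 Y6.2
G1 X9.2 Y9.5
G1 X5.8 Y11.0
G1 X2.2 Y9.9
G1 X0.1 Y6.7
G1 X0.6 Y3.0
G1 X3.4 Y0.4
G1 X7.1 Y0.2
G1 X10.1 Y2.5
G1 X11.0 Y6.2
; layer 2
G0 Z6.9
G0 X11.0 Y6.2
G1 X9.2 Y9.5
G1 X5.8 Y11.0
G1 X2.2 Y9.9
G1 X0.1 Y6.7
G1 X0.6 Y3.0
G1 X3.4 Y0.4
G1 X7.1 Y0.2
G1 X10.1 Y2.5
G1 X11.0 Y6.2
; layer 3
G0 Z10.3
G0 X11.0 Y6.2
G1 X9.2 Y9.5
G1 X5.8 Y11.0
G1 X2.2 Y9.9
G1 X0.1 Y6.7
G1 X0.6 Y3.0
G1 X3.4 Y0.4
G1 X7.1 Y0.2
G1 X10.1 Y2.5
G1 X11.0 Y6.2
; layer 4
G0 Z13.8
G0 X11.0 Y6.2
G1 X9.2 Y9.5
G1 X5.8 Y11.0
G1 X2.2 Y9.9
G1 X0.1 Y6.7
G1 X0.6 Y3.0
G1 X3.4 Y0.4
G1 X7.1 Y0.2
G1 X10.1 Y2.5
G1 X11.0 Y6.2
; layer 5
G0 Z17.2
G0 X11.0 Y6.2
G1 X9.2 Y9.5
G1 X5.8 Y11.0
G1 X2.2 Y9.9
G1 X0.1 Y6.7
G1 X0.6 Y3.0
G1 X3.4 Y0.4
G1 X7.1 Y0.2
G1 X10.1 Y2.5
G1 X11.0 Y6.2
; layer 6
G0 Z20.7
G0 X11.0 Y6.2
G1 X9.2 Y9.5
G1 X5.8 Y11.0
G1 X2.2 Y9.9
G1 X0.1 Y6.7
G1 X0.6 Y3.0
G1 X3.4 Y0.4
G1 X7.1 Y0.2
G1 X10.1 Y2.5
G1 X11.0 Y6.2
M2 ; end

The solid is a regular 9-sided prism (a cylinder approximated with 9 flat sides), circumscribed radius ≈ 5.5 mm, height ≈ 20.7 mm. Slicing at Δz = 3.4 mm — 6 equal slices spanning the solid's height, so layer i sits at z = i·h/6 — gives 6 non-empty perimeters. Each is a 9-segment closed polygon; G0 lifts to the layer z and rapids to the start vertex, then G1 traces the edges.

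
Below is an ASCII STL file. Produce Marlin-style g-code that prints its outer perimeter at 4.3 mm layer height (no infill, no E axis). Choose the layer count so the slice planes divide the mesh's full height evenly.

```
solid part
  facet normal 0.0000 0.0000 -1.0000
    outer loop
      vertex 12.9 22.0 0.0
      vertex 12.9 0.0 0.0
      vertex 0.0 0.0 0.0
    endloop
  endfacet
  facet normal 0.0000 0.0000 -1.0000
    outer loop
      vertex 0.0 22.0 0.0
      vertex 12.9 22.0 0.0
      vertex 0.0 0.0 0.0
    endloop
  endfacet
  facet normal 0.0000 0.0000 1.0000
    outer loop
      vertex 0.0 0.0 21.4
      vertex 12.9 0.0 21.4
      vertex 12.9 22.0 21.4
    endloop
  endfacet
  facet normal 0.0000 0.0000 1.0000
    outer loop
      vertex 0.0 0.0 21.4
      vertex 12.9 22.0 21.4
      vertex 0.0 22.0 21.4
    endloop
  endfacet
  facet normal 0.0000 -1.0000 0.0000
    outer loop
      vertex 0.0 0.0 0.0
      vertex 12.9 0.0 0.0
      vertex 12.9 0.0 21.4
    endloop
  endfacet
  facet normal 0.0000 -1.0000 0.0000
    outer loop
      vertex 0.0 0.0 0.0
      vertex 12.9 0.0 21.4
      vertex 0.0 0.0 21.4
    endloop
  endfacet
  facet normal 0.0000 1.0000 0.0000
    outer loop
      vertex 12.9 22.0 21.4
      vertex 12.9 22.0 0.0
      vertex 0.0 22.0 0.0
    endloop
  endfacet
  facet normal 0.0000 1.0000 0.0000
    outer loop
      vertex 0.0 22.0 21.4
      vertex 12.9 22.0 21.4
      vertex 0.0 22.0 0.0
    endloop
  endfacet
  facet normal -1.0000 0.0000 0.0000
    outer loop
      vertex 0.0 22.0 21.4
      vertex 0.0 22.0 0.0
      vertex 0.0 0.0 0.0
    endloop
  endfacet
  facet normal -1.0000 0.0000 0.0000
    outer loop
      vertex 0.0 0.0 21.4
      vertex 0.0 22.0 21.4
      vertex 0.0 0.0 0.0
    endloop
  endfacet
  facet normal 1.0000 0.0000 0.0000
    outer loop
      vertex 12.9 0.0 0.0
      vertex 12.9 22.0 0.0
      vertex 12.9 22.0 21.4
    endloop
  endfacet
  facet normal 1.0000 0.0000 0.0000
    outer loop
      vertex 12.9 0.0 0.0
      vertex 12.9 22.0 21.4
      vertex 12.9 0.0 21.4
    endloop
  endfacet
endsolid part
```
; perimeter-only toolpath
G21 ; units = mm
G90 ; absolute positioning
G28 ; home
; layer 1
G0 Z4.3
G0 X0.0 Y0.0
G1 X12.9 Y0.0
G1 X12.9 Y22.0
G1 X0.0 Y22.0
G1 X0.0 Y0.0
; layer 2
G0 Z8.6
G0 X0.0 Y0.0
G1 X12.9 Y0.0
G1 X12.9 Y22.0
G1 X0.0 Y22.0
G1 X0.0 Y0.0
; layer 3
G0 Z12.8
G0 X0.0 Y0.0
G1 X12.9 Y0.0
G1 X12.9 Y22.0
G1 X0.0 Y22.0
G1 X0.0 Y0.0
; layer 4
G0 Z17.1
G0 X0.0 Y0.0
G1 X12.9 Y0.0
G1 X12.9 Y22.0
G1 X0.0 Y22.0
G1 X0.0 Y0.0
; layer 5
G0 Z21.4
G0 X0.0 Y0.0
G1 X12.9 Y0.0
G1 X12.9 Y22.0
G1 X0.0 Y22.0
G1 X0.0 Y0.0
M2 ; end

The solid is a rectangular box, roughly 12.9 × 22 mm footprint and 21.4 mm tall. Slicing at Δz = 4.3 mm — 5 equal slices spanning the solid's height, so layer i sits at z = i·h/5 — gives 5 non-empty perimeters. Each is a 4-segment closed polygon; G0 lifts to the layer z and rapids to the start vertex, then G1 traces the edges.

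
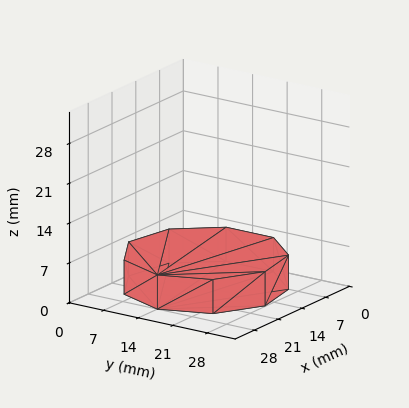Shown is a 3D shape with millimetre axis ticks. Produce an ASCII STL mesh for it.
Reading the render: the shape is a regular 9-sided prism (a cylinder approximated with 9 flat sides), circumscribed radius ≈ 14 mm, height ≈ 6 mm (dimensions read to the nearest mm from the axis ticks). For the STL, each face is triangulated and given an outward normal.

solid part
  facet normal 0.0000 0.0000 -1.0000
    outer loop
      vertex 16.4 27.8 0.0
      vertex 24.7 23.0 0.0
      vertex 28.0 14.0 0.0
    endloop
  endfacet
  facet normal 0.0000 0.0000 -1.0000
    outer loop
      vertex 7.0 26.1 0.0
      vertex 16.4 27.8 0.0
      vertex 28.0 14.0 0.0
    endloop
  endfacet
  facet normal 0.0000 0.0000 -1.0000
    outer loop
      vertex 0.8 18.8 0.0
      vertex 7.0 26.1 0.0
      vertex 28.0 14.0 0.0
    endloop
  endfacet
  facet normal 0.0000 0.0000 -1.0000
    outer loop
      vertex 0.8 9.2 0.0
      vertex 0.8 18.8 0.0
      vertex 28.0 14.0 0.0
    endloop
  endfacet
  facet normal 0.0000 0.0000 -1.0000
    outer loop
      vertex 7.0 1.9 0.0
      vertex 0.8 9.2 0.0
      vertex 28.0 14.0 0.0
    endloop
  endfacet
  facet normal 0.0000 0.0000 -1.0000
    outer loop
      vertex 16.4 0.2 0.0
      vertex 7.0 1.9 0.0
      vertex 28.0 14.0 0.0
    endloop
  endfacet
  facet normal 0.0000 0.0000 -1.0000
    outer loop
      vertex 24.7 5.0 0.0
      vertex 16.4 0.2 0.0
      vertex 28.0 14.0 0.0
    endloop
  endfacet
  facet normal 0.0000 0.0000 1.0000
    outer loop
      vertex 28.0 14.0 6.0
      vertex 24.7 23.0 6.0
      vertex 16.4 27.8 6.0
    endloop
  endfacet
  facet normal 0.0000 0.0000 1.0000
    outer loop
      vertex 28.0 14.0 6.0
      vertex 16.4 27.8 6.0
      vertex 7.0 26.1 6.0
    endloop
  endfacet
  facet normal 0.0000 0.0000 1.0000
    outer loop
      vertex 28.0 14.0 6.0
      vertex 7.0 26.1 6.0
      vertex 0.8 18.8 6.0
    endloop
  endfacet
  facet normal 0.0000 0.0000 1.0000
    outer loop
      vertex 28.0 14.0 6.0
      vertex 0.8 18.8 6.0
      vertex 0.8 9.2 6.0
    endloop
  endfacet
  facet normal 0.0000 0.0000 1.0000
    outer loop
      vertex 28.0 14.0 6.0
      vertex 0.8 9.2 6.0
      vertex 7.0 1.9 6.0
    endloop
  endfacet
  facet normal 0.0000 0.0000 1.0000
    outer loop
      vertex 28.0 14.0 6.0
      vertex 7.0 1.9 6.0
      vertex 16.4 0.2 6.0
    endloop
  endfacet
  facet normal 0.0000 0.0000 1.0000
    outer loop
      vertex 28.0 14.0 6.0
      vertex 16.4 0.2 6.0
      vertex 24.7 5.0 6.0
    endloop
  endfacet
  facet normal 0.9389 0.3443 0.0000
    outer loop
      vertex 28.0 14.0 0.0
      vertex 24.7 23.0 0.0
      vertex 24.7 23.0 6.0
    endloop
  endfacet
  facet normal 0.9389 0.3443 0.0000
    outer loop
      vertex 28.0 14.0 0.0
      vertex 24.7 23.0 6.0
      vertex 28.0 14.0 6.0
    endloop
  endfacet
  facet normal 0.5006 0.8657 0.0000
    outer loop
      vertex 24.7 23.0 0.0
      vertex 16.4 27.8 0.0
      vertex 16.4 27.8 6.0
    endloop
  endfacet
  facet normal 0.5006 0.8657 0.0000
    outer loop
      vertex 24.7 23.0 0.0
      vertex 16.4 27.8 6.0
      vertex 24.7 23.0 6.0
    endloop
  endfacet
  facet normal -0.1780 0.9840 0.0000
    outer loop
      vertex 16.4 27.8 0.0
      vertex 7.0 26.1 0.0
      vertex 7.0 26.1 6.0
    endloop
  endfacet
  facet normal -0.1780 0.9840 0.0000
    outer loop
      vertex 16.4 27.8 0.0
      vertex 7.0 26.1 6.0
      vertex 16.4 27.8 6.0
    endloop
  endfacet
  facet normal -0.7622 0.6473 0.0000
    outer loop
      vertex 7.0 26.1 0.0
      vertex 0.8 18.8 0.0
      vertex 0.8 18.8 6.0
    endloop
  endfacet
  facet normal -0.7622 0.6473 0.0000
    outer loop
      vertex 7.0 26.1 0.0
      vertex 0.8 18.8 6.0
      vertex 7.0 26.1 6.0
    endloop
  endfacet
  facet normal -1.0000 0.0000 0.0000
    outer loop
      vertex 0.8 18.8 0.0
      vertex 0.8 9.2 0.0
      vertex 0.8 9.2 6.0
    endloop
  endfacet
  facet normal -1.0000 0.0000 0.0000
    outer loop
      vertex 0.8 18.8 0.0
      vertex 0.8 9.2 6.0
      vertex 0.8 18.8 6.0
    endloop
  endfacet
  facet normal -0.7622 -0.6473 0.0000
    outer loop
      vertex 0.8 9.2 0.0
      vertex 7.0 1.9 0.0
      vertex 7.0 1.9 6.0
    endloop
  endfacet
  facet normal -0.7622 -0.6473 0.0000
    outer loop
      vertex 0.8 9.2 0.0
      vertex 7.0 1.9 6.0
      vertex 0.8 9.2 6.0
    endloop
  endfacet
  facet normal -0.1780 -0.9840 0.0000
    outer loop
      vertex 7.0 1.9 0.0
      vertex 16.4 0.2 0.0
      vertex 16.4 0.2 6.0
    endloop
  endfacet
  facet normal -0.1780 -0.9840 0.0000
    outer loop
      vertex 7.0 1.9 0.0
      vertex 16.4 0.2 6.0
      vertex 7.0 1.9 6.0
    endloop
  endfacet
  facet normal 0.5006 -0.8657 0.0000
    outer loop
      vertex 16.4 0.2 0.0
      vertex 24.7 5.0 0.0
      vertex 24.7 5.0 6.0
    endloop
  endfacet
  facet normal 0.5006 -0.8657 0.0000
    outer loop
      vertex 16.4 0.2 0.0
      vertex 24.7 5.0 6.0
      vertex 16.4 0.2 6.0
    endloop
  endfacet
  facet normal 0.9389 -0.3443 0.0000
    outer loop
      vertex 24.7 5.0 0.0
      vertex 28.0 14.0 0.0
      vertex 28.0 14.0 6.0
    endloop
  endfacet
  facet normal 0.9389 -0.3443 0.0000
    outer loop
      vertex 24.7 5.0 0.0
      vertex 28.0 14.0 6.0
      vertex 24.7 5.0 6.0
    endloop
  endfacet
endsolid part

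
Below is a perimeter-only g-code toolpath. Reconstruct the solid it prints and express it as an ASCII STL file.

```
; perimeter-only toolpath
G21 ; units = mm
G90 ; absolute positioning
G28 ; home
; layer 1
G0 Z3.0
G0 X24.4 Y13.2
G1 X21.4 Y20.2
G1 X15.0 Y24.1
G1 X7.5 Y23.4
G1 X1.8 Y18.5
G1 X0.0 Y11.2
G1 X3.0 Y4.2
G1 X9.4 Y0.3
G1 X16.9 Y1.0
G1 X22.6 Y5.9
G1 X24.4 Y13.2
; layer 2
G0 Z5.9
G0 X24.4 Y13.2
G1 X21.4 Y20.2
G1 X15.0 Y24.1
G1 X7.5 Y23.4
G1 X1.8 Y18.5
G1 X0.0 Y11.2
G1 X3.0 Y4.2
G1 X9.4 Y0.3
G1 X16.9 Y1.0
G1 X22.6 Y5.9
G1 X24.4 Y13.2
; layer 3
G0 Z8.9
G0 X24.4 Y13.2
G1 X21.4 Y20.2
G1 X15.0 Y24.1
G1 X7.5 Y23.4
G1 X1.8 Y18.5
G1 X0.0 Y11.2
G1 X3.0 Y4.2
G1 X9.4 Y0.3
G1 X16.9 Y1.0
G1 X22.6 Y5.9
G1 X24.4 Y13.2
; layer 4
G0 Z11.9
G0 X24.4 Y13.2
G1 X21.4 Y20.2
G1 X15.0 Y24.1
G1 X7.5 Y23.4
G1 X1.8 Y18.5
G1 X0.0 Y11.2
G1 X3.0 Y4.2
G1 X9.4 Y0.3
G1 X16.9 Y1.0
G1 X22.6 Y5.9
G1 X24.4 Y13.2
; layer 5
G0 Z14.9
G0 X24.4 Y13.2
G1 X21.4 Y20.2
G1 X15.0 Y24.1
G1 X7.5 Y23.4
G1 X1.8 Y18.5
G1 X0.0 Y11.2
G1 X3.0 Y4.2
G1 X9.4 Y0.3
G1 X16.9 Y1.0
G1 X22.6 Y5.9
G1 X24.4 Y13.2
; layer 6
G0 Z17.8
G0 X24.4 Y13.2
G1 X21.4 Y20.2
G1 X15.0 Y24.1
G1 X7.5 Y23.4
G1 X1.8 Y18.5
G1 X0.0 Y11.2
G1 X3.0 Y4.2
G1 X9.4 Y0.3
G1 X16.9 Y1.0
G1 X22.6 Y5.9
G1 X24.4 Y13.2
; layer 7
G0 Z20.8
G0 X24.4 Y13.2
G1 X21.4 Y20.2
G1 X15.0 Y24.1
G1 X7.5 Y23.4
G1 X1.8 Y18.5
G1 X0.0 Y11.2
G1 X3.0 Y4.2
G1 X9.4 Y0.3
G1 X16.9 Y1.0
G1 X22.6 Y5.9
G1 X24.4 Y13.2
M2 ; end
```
solid part
  facet normal 0.0000 0.0000 -1.0000
    outer loop
      vertex 15.0 24.1 0.0
      vertex 21.4 20.2 0.0
      vertex 24.4 13.2 0.0
    endloop
  endfacet
  facet normal 0.0000 0.0000 -1.0000
    outer loop
      vertex 7.5 23.4 0.0
      vertex 15.0 24.1 0.0
      vertex 24.4 13.2 0.0
    endloop
  endfacet
  facet normal 0.0000 0.0000 -1.0000
    outer loop
      vertex 1.8 18.5 0.0
      vertex 7.5 23.4 0.0
      vertex 24.4 13.2 0.0
    endloop
  endfacet
  facet normal 0.0000 0.0000 -1.0000
    outer loop
      vertex 0.0 11.2 0.0
      vertex 1.8 18.5 0.0
      vertex 24.4 13.2 0.0
    endloop
  endfacet
  facet normal 0.0000 0.0000 -1.0000
    outer loop
      vertex 3.0 4.2 0.0
      vertex 0.0 11.2 0.0
      vertex 24.4 13.2 0.0
    endloop
  endfacet
  facet normal 0.0000 0.0000 -1.0000
    outer loop
      vertex 9.4 0.3 0.0
      vertex 3.0 4.2 0.0
      vertex 24.4 13.2 0.0
    endloop
  endfacet
  facet normal 0.0000 0.0000 -1.0000
    outer loop
      vertex 16.9 1.0 0.0
      vertex 9.4 0.3 0.0
      vertex 24.4 13.2 0.0
    endloop
  endfacet
  facet normal 0.0000 0.0000 -1.0000
    outer loop
      vertex 22.6 5.9 0.0
      vertex 16.9 1.0 0.0
      vertex 24.4 13.2 0.0
    endloop
  endfacet
  facet normal 0.0000 0.0000 1.0000
    outer loop
      vertex 24.4 13.2 20.8
      vertex 21.4 20.2 20.8
      vertex 15.0 24.1 20.8
    endloop
  endfacet
  facet normal 0.0000 0.0000 1.0000
    outer loop
      vertex 24.4 13.2 20.8
      vertex 15.0 24.1 20.8
      vertex 7.5 23.4 20.8
    endloop
  endfacet
  facet normal 0.0000 0.0000 1.0000
    outer loop
      vertex 24.4 13.2 20.8
      vertex 7.5 23.4 20.8
      vertex 1.8 18.5 20.8
    endloop
  endfacet
  facet normal 0.0000 0.0000 1.0000
    outer loop
      vertex 24.4 13.2 20.8
      vertex 1.8 18.5 20.8
      vertex 0.0 11.2 20.8
    endloop
  endfacet
  facet normal 0.0000 0.0000 1.0000
    outer loop
      vertex 24.4 13.2 20.8
      vertex 0.0 11.2 20.8
      vertex 3.0 4.2 20.8
    endloop
  endfacet
  facet normal 0.0000 0.0000 1.0000
    outer loop
      vertex 24.4 13.2 20.8
      vertex 3.0 4.2 20.8
      vertex 9.4 0.3 20.8
    endloop
  endfacet
  facet normal 0.0000 0.0000 1.0000
    outer loop
      vertex 24.4 13.2 20.8
      vertex 9.4 0.3 20.8
      vertex 16.9 1.0 20.8
    endloop
  endfacet
  facet normal 0.0000 0.0000 1.0000
    outer loop
      vertex 24.4 13.2 20.8
      vertex 16.9 1.0 20.8
      vertex 22.6 5.9 20.8
    endloop
  endfacet
  facet normal 0.9191 0.3939 0.0000
    outer loop
      vertex 24.4 13.2 0.0
      vertex 21.4 20.2 0.0
      vertex 21.4 20.2 20.8
    endloop
  endfacet
  facet normal 0.9191 0.3939 0.0000
    outer loop
      vertex 24.4 13.2 0.0
      vertex 21.4 20.2 20.8
      vertex 24.4 13.2 20.8
    endloop
  endfacet
  facet normal 0.5204 0.8539 0.0000
    outer loop
      vertex 21.4 20.2 0.0
      vertex 15.0 24.1 0.0
      vertex 15.0 24.1 20.8
    endloop
  endfacet
  facet normal 0.5204 0.8539 0.0000
    outer loop
      vertex 21.4 20.2 0.0
      vertex 15.0 24.1 20.8
      vertex 21.4 20.2 20.8
    endloop
  endfacet
  facet normal -0.0929 0.9957 0.0000
    outer loop
      vertex 15.0 24.1 0.0
      vertex 7.5 23.4 0.0
      vertex 7.5 23.4 20.8
    endloop
  endfacet
  facet normal -0.0929 0.9957 0.0000
    outer loop
      vertex 15.0 24.1 0.0
      vertex 7.5 23.4 20.8
      vertex 15.0 24.1 20.8
    endloop
  endfacet
  facet normal -0.6519 0.7583 0.0000
    outer loop
      vertex 7.5 23.4 0.0
      vertex 1.8 18.5 0.0
      vertex 1.8 18.5 20.8
    endloop
  endfacet
  facet normal -0.6519 0.7583 0.0000
    outer loop
      vertex 7.5 23.4 0.0
      vertex 1.8 18.5 20.8
      vertex 7.5 23.4 20.8
    endloop
  endfacet
  facet normal -0.9709 0.2394 0.0000
    outer loop
      vertex 1.8 18.5 0.0
      vertex 0.0 11.2 0.0
      vertex 0.0 11.2 20.8
    endloop
  endfacet
  facet normal -0.9709 0.2394 0.0000
    outer loop
      vertex 1.8 18.5 0.0
      vertex 0.0 11.2 20.8
      vertex 1.8 18.5 20.8
    endloop
  endfacet
  facet normal -0.9191 -0.3939 0.0000
    outer loop
      vertex 0.0 11.2 0.0
      vertex 3.0 4.2 0.0
      vertex 3.0 4.2 20.8
    endloop
  endfacet
  facet normal -0.9191 -0.3939 0.0000
    outer loop
      vertex 0.0 11.2 0.0
      vertex 3.0 4.2 20.8
      vertex 0.0 11.2 20.8
    endloop
  endfacet
  facet normal -0.5204 -0.8539 0.0000
    outer loop
      vertex 3.0 4.2 0.0
      vertex 9.4 0.3 0.0
      vertex 9.4 0.3 20.8
    endloop
  endfacet
  facet normal -0.5204 -0.8539 0.0000
    outer loop
      vertex 3.0 4.2 0.0
      vertex 9.4 0.3 20.8
      vertex 3.0 4.2 20.8
    endloop
  endfacet
  facet normal 0.0929 -0.9957 0.0000
    outer loop
      vertex 9.4 0.3 0.0
      vertex 16.9 1.0 0.0
      vertex 16.9 1.0 20.8
    endloop
  endfacet
  facet normal 0.0929 -0.9957 0.0000
    outer loop
      vertex 9.4 0.3 0.0
      vertex 16.9 1.0 20.8
      vertex 9.4 0.3 20.8
    endloop
  endfacet
  facet normal 0.6519 -0.7583 0.0000
    outer loop
      vertex 16.9 1.0 0.0
      vertex 22.6 5.9 0.0
      vertex 22.6 5.9 20.8
    endloop
  endfacet
  facet normal 0.6519 -0.7583 0.0000
    outer loop
      vertex 16.9 1.0 0.0
      vertex 22.6 5.9 20.8
      vertex 16.9 1.0 20.8
    endloop
  endfacet
  facet normal 0.9709 -0.2394 0.0000
    outer loop
      vertex 22.6 5.9 0.0
      vertex 24.4 13.2 0.0
      vertex 24.4 13.2 20.8
    endloop
  endfacet
  facet normal 0.9709 -0.2394 0.0000
    outer loop
      vertex 22.6 5.9 0.0
      vertex 24.4 13.2 20.8
      vertex 22.6 5.9 20.8
    endloop
  endfacet
endsolid part

The G0 Z moves step by Δz≈3.0 mm. Every layer's G1 loop is the same polygon, so the solid is a straight extrusion of it from z=0 to z≈20.8. Closing with flat bottom and top caps and triangulating gives 36 facets — a regular 10-sided prism (a cylinder approximated with 10 flat sides), circumscribed radius ≈ 12.2 mm, height ≈ 20.8 mm.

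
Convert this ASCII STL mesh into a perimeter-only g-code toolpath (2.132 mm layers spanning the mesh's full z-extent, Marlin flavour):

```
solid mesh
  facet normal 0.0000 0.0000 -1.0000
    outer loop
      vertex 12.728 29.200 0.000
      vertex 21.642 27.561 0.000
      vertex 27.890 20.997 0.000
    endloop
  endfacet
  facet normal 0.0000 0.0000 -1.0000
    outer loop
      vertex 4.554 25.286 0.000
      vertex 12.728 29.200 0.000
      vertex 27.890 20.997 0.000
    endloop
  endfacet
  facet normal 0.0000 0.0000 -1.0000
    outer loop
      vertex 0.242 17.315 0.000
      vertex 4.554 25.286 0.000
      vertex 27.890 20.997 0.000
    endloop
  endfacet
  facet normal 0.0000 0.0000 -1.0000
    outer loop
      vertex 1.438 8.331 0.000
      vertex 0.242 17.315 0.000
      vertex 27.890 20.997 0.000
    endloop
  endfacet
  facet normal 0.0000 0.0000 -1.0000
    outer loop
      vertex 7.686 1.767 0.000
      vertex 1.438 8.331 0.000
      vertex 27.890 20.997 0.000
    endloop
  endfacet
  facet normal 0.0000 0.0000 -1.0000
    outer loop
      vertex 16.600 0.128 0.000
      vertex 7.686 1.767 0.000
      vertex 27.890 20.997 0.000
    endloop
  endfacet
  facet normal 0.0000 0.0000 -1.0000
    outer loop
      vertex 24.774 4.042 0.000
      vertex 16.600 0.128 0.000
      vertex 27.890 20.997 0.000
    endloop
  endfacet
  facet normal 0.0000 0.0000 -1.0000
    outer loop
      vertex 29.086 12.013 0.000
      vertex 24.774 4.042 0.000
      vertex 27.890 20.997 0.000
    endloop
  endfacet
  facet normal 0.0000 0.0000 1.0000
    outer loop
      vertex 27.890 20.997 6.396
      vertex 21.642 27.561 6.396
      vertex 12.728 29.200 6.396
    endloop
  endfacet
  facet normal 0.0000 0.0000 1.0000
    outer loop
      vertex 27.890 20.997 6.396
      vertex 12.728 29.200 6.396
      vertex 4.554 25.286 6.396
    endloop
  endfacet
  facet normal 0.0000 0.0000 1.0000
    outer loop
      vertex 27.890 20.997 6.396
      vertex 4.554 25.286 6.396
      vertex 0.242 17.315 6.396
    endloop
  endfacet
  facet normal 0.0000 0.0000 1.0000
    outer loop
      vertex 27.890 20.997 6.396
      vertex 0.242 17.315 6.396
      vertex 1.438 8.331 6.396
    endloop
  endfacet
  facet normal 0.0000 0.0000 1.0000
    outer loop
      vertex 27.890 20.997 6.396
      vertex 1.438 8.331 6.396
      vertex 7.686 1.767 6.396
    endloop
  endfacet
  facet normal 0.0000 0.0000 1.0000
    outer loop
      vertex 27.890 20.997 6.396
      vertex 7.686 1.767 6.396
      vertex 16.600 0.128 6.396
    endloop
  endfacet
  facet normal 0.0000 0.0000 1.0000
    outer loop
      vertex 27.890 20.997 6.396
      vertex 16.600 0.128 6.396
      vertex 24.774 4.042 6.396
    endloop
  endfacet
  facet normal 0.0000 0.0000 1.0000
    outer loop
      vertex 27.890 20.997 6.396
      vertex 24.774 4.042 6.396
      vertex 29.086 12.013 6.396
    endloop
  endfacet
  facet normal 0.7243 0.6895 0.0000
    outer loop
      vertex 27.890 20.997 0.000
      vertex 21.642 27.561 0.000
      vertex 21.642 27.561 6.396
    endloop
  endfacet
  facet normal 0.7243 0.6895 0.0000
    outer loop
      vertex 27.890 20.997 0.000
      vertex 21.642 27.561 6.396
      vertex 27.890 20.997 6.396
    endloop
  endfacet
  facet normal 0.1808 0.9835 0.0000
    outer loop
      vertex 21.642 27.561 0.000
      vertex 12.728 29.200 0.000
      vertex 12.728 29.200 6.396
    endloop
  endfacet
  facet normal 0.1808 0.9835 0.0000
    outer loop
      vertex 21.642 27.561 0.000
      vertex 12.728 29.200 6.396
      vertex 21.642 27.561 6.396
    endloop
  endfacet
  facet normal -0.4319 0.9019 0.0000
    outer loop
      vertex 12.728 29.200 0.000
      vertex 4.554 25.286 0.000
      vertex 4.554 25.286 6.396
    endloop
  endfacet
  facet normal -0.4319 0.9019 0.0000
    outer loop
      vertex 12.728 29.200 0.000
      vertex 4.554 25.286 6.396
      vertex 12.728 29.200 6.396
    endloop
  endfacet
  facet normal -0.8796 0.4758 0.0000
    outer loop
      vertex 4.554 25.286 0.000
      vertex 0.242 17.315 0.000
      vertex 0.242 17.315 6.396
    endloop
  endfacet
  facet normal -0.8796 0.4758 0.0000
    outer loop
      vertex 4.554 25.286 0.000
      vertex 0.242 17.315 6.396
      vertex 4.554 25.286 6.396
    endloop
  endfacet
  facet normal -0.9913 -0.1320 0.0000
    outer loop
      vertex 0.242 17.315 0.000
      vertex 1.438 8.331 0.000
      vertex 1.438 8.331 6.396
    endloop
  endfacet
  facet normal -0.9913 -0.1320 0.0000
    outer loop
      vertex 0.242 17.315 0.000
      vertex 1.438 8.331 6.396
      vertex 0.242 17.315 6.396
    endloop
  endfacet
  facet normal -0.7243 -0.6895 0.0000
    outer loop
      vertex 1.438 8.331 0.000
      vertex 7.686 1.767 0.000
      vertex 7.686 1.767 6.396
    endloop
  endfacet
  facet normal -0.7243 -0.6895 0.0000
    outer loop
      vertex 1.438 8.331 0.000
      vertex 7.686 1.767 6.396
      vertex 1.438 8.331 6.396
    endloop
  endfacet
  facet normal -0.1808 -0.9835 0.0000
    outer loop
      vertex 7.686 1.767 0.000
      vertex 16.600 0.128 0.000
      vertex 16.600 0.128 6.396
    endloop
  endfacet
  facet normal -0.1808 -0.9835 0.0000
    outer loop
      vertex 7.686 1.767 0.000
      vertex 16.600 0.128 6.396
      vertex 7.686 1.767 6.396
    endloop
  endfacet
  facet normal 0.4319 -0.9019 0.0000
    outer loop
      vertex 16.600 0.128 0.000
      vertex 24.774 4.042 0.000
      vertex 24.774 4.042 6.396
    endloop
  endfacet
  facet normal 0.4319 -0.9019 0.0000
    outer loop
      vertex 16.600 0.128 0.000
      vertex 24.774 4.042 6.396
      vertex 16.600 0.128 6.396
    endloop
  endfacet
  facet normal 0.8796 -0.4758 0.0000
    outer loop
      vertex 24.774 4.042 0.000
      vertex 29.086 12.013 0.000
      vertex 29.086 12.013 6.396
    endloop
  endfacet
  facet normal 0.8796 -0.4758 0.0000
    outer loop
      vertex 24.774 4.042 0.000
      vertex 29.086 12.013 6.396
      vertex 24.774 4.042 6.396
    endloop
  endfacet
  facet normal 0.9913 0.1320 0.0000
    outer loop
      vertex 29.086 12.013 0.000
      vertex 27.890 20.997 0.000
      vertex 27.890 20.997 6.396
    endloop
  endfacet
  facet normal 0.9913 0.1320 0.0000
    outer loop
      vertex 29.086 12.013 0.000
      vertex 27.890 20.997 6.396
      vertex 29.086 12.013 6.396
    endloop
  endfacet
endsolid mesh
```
; perimeter-only toolpath
G21 ; units = mm
G90 ; absolute positioning
G28 ; home
; layer 1
G0 Z2.132
G0 X27.890 Y20.997
G1 X21.642 Y27.561
G1 X12.728 Y29.200
G1 X4.554 Y25.286
G1 X0.242 Y17.315
G1 X1.438 Y8.331
G1 X7.686 Y1.767
G1 X16.600 Y0.128
G1 X24.774 Y4.042
G1 X29.086 Y12.013
G1 X27.890 Y20.997
; layer 2
G0 Z4.264
G0 X27.890 Y20.997
G1 X21.642 Y27.561
G1 X12.728 Y29.200
G1 X4.554 Y25.286
G1 X0.242 Y17.315
G1 X1.438 Y8.331
G1 X7.686 Y1.767
G1 X16.600 Y0.128
G1 X24.774 Y4.042
G1 X29.086 Y12.013
G1 X27.890 Y20.997
; layer 3
G0 Z6.396
G0 X27.890 Y20.997
G1 X21.642 Y27.561
G1 X12.728 Y29.200
G1 X4.554 Y25.286
G1 X0.242 Y17.315
G1 X1.438 Y8.331
G1 X7.686 Y1.767
G1 X16.600 Y0.128
G1 X24.774 Y4.042
G1 X29.086 Y12.013
G1 X27.890 Y20.997
M2 ; end

The solid is a regular 10-sided prism (a cylinder approximated with 10 flat sides), circumscribed radius ≈ 14.7 mm, height ≈ 6.4 mm. Slicing at Δz = 2.132 mm — 3 equal slices spanning the solid's height, so layer i sits at z = i·h/3 — gives 3 non-empty perimeters. Each is a 10-segment closed polygon; G0 lifts to the layer z and rapids to the start vertex, then G1 traces the edges.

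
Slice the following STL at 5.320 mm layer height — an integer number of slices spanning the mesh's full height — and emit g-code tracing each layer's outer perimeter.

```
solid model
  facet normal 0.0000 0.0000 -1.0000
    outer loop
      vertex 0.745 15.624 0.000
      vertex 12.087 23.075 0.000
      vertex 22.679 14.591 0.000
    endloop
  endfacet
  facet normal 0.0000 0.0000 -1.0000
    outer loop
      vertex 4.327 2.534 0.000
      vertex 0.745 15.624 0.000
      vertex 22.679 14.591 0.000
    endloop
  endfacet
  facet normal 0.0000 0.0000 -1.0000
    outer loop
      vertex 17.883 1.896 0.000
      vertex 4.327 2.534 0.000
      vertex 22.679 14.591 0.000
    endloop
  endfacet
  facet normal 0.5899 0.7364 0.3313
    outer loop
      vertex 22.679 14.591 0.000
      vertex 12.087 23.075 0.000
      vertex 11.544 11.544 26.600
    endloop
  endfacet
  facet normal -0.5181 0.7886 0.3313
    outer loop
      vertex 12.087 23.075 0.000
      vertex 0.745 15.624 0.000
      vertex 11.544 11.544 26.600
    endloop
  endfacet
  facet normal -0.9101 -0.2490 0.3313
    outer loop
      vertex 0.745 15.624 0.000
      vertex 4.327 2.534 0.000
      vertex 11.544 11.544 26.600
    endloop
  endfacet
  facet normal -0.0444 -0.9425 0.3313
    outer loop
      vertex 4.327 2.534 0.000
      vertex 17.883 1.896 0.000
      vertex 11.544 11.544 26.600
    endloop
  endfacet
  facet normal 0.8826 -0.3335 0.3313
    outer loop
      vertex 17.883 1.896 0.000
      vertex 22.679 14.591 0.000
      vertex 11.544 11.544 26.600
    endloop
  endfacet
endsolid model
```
; perimeter-only toolpath
G21 ; units = mm
G90 ; absolute positioning
G28 ; home
; layer 1
G0 Z5.320
G0 X20.452 Y13.982
G1 X11.978 Y20.769
G1 X2.905 Y14.808
G1 X5.770 Y4.336
G1 X16.615 Y3.826
G1 X20.452 Y13.982
; layer 2
G0 Z10.640
G0 X18.225 Y13.372
G1 X11.870 Y18.463
G1 X5.065 Y13.992
G1 X7.214 Y6.138
G1 X15.347 Y5.755
G1 X18.225 Y13.372
; layer 3
G0 Z15.960
G0 X15.998 Y12.763
G1 X11.761 Y16.156
G1 X7.224 Y13.176
G1 X8.657 Y7.940
G1 X14.080 Y7.685
G1 X15.998 Y12.763
; layer 4
G0 Z21.280
G0 X13.771 Y12.153
G1 X11.653 Y13.850
G1 X9.384 Y12.360
G1 X10.101 Y9.742
G1 X12.812 Y9.614
G1 X13.771 Y12.153
M2 ; end

The solid is a regular 5-sided pyramid, base circumscribed radius ≈ 11.5 mm, apex at z ≈ 26.6 mm. Slicing at Δz = 5.320 mm — 5 equal slices spanning the solid's height, so layer i sits at z = i·h/5 — gives 4 non-empty perimeters. Each is a 5-segment closed polygon; G0 lifts to the layer z and rapids to the start vertex, then G1 traces the edges. The cross-section shrinks linearly with z (the slice at the apex is degenerate and omitted).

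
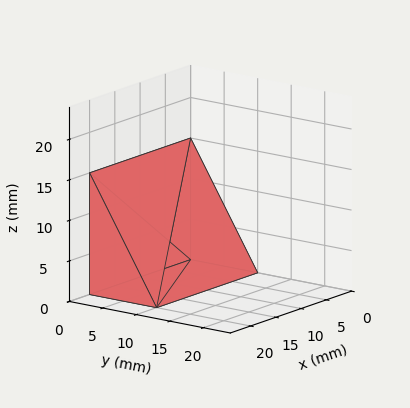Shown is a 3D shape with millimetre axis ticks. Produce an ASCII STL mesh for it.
Reading the render: the shape is a wedge (ramp): 20 × 10 mm base, rising to 15 mm along the y=0 edge and sloping linearly to z=0 at y=10 (dimensions read to the nearest mm from the axis ticks). For the STL, each face is triangulated and given an outward normal.

solid part
  facet normal 0.0000 0.0000 -1.0000
    outer loop
      vertex 20.000 10.000 0.000
      vertex 20.000 0.000 0.000
      vertex 0.000 0.000 0.000
    endloop
  endfacet
  facet normal 0.0000 0.0000 -1.0000
    outer loop
      vertex 0.000 10.000 0.000
      vertex 20.000 10.000 0.000
      vertex 0.000 0.000 0.000
    endloop
  endfacet
  facet normal 0.0000 -1.0000 0.0000
    outer loop
      vertex 0.000 0.000 0.000
      vertex 20.000 0.000 0.000
      vertex 20.000 0.000 15.000
    endloop
  endfacet
  facet normal 0.0000 -1.0000 0.0000
    outer loop
      vertex 0.000 0.000 0.000
      vertex 20.000 0.000 15.000
      vertex 0.000 0.000 15.000
    endloop
  endfacet
  facet normal 0.0000 0.8321 0.5547
    outer loop
      vertex 0.000 0.000 15.000
      vertex 20.000 0.000 15.000
      vertex 20.000 10.000 0.000
    endloop
  endfacet
  facet normal 0.0000 0.8321 0.5547
    outer loop
      vertex 0.000 0.000 15.000
      vertex 20.000 10.000 0.000
      vertex 0.000 10.000 0.000
    endloop
  endfacet
  facet normal -1.0000 0.0000 0.0000
    outer loop
      vertex 0.000 0.000 15.000
      vertex 0.000 10.000 0.000
      vertex 0.000 0.000 0.000
    endloop
  endfacet
  facet normal 1.0000 0.0000 0.0000
    outer loop
      vertex 20.000 0.000 0.000
      vertex 20.000 10.000 0.000
      vertex 20.000 0.000 15.000
    endloop
  endfacet
endsolid part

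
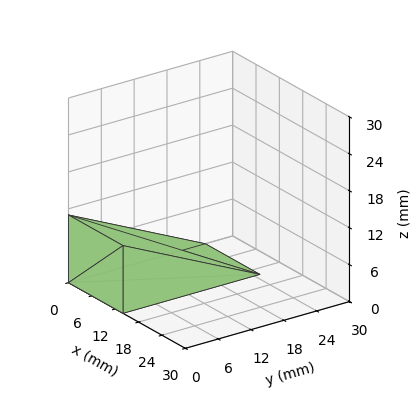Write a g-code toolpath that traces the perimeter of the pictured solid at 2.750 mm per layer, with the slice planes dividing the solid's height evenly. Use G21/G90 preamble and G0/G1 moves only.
Reading the render: the shape is a wedge (ramp): 14 × 25 mm base, rising to 11 mm along the y=0 edge and sloping linearly to z=0 at y=25 (dimensions read to the nearest mm from the axis ticks). For the g-code, the solid's height is divided into equal slices at the stated Δz and each level perimeter traced with G1 moves after a G0 lift.

; perimeter-only toolpath
G21 ; units = mm
G90 ; absolute positioning
G28 ; home
; layer 1
G0 Z2.750
G0 X0.000 Y0.000
G1 X14.000 Y0.000
G1 X14.000 Y18.750
G1 X0.000 Y18.750
G1 X0.000 Y0.000
; layer 2
G0 Z5.500
G0 X0.000 Y0.000
G1 X14.000 Y0.000
G1 X14.000 Y12.500
G1 X0.000 Y12.500
G1 X0.000 Y0.000
; layer 3
G0 Z8.250
G0 X0.000 Y0.000
G1 X14.000 Y0.000
G1 X14.000 Y6.250
G1 X0.000 Y6.250
G1 X0.000 Y0.000
M2 ; end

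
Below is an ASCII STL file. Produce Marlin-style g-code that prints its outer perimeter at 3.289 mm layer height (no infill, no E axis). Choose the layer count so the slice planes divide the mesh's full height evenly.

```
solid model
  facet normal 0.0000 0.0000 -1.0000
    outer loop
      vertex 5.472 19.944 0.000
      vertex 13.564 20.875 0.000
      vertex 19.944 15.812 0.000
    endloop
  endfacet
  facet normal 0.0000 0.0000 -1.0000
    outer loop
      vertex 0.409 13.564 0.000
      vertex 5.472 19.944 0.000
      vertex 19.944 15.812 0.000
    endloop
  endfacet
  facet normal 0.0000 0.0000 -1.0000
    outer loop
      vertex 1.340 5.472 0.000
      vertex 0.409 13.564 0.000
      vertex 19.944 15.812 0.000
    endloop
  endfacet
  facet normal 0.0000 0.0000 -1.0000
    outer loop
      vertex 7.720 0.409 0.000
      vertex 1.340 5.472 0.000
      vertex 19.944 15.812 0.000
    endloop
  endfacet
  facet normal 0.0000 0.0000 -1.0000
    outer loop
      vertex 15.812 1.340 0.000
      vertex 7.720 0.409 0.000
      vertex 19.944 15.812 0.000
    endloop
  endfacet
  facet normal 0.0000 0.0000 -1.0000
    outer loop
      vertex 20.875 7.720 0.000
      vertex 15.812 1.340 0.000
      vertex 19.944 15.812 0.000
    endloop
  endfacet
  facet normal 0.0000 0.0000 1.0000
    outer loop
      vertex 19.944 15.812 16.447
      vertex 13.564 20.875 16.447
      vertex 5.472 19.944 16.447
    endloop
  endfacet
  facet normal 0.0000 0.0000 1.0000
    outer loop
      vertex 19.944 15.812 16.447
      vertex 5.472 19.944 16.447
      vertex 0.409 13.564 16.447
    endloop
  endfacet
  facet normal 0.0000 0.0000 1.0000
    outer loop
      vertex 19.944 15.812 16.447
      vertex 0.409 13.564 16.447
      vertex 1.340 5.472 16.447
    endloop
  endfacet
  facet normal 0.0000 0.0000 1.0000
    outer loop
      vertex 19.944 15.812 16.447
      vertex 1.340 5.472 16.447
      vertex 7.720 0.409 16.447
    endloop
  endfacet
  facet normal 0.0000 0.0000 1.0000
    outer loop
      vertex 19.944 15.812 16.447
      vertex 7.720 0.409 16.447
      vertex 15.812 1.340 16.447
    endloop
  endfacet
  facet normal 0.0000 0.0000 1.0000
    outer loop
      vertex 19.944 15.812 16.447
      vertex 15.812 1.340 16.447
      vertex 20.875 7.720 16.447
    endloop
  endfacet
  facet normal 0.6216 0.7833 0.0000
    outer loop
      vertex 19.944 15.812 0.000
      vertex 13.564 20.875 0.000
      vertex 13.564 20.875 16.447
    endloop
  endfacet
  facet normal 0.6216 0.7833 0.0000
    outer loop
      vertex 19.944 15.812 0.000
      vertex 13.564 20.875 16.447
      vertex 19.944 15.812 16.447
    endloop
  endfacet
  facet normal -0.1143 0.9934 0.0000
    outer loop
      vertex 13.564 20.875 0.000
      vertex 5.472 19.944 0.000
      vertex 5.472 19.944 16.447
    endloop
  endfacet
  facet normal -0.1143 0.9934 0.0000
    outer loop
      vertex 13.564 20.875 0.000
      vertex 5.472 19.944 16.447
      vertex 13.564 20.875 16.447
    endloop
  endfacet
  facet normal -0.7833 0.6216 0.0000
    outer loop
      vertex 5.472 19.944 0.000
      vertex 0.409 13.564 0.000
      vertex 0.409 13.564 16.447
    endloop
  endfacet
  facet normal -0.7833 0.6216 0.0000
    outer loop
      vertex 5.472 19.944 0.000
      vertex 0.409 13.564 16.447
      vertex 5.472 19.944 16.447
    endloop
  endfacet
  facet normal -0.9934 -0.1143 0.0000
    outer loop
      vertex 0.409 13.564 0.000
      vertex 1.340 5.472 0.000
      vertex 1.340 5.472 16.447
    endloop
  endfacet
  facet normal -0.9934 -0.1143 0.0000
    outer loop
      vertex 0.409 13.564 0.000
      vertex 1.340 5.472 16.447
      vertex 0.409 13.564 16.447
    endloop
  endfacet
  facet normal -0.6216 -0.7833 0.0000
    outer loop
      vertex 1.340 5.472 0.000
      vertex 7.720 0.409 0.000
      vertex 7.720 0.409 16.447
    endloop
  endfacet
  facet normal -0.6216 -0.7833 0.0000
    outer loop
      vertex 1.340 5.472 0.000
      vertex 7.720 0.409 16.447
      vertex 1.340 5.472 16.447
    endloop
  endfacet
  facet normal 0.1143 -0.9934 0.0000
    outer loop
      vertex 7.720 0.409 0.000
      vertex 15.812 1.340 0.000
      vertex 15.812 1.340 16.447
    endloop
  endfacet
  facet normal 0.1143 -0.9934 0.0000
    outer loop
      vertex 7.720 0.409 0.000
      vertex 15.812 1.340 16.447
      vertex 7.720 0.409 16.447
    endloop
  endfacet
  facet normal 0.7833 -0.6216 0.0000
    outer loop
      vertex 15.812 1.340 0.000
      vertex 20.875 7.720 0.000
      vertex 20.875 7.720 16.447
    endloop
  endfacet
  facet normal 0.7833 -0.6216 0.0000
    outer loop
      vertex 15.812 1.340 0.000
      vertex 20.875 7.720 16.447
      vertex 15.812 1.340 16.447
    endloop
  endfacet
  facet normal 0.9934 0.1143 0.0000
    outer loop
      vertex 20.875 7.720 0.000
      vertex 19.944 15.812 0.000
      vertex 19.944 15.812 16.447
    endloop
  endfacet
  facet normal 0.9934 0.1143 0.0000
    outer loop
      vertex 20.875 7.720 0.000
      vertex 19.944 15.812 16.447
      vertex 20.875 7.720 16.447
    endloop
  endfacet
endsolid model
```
; perimeter-only toolpath
G21 ; units = mm
G90 ; absolute positioning
G28 ; home
; layer 1
G0 Z3.289
G0 X19.944 Y15.812
G1 X13.564 Y20.875
G1 X5.472 Y19.944
G1 X0.409 Y13.564
G1 X1.340 Y5.472
G1 X7.720 Y0.409
G1 X15.812 Y1.340
G1 X20.875 Y7.720
G1 X19.944 Y15.812
; layer 2
G0 Z6.579
G0 X19.944 Y15.812
G1 X13.564 Y20.875
G1 X5.472 Y19.944
G1 X0.409 Y13.564
G1 X1.340 Y5.472
G1 X7.720 Y0.409
G1 X15.812 Y1.340
G1 X20.875 Y7.720
G1 X19.944 Y15.812
; layer 3
G0 Z9.868
G0 X19.944 Y15.812
G1 X13.564 Y20.875
G1 X5.472 Y19.944
G1 X0.409 Y13.564
G1 X1.340 Y5.472
G1 X7.720 Y0.409
G1 X15.812 Y1.340
G1 X20.875 Y7.720
G1 X19.944 Y15.812
; layer 4
G0 Z13.158
G0 X19.944 Y15.812
G1 X13.564 Y20.875
G1 X5.472 Y19.944
G1 X0.409 Y13.564
G1 X1.340 Y5.472
G1 X7.720 Y0.409
G1 X15.812 Y1.340
G1 X20.875 Y7.720
G1 X19.944 Y15.812
; layer 5
G0 Z16.447
G0 X19.944 Y15.812
G1 X13.564 Y20.875
G1 X5.472 Y19.944
G1 X0.409 Y13.564
G1 X1.340 Y5.472
G1 X7.720 Y0.409
G1 X15.812 Y1.340
G1 X20.875 Y7.720
G1 X19.944 Y15.812
M2 ; end

The solid is a regular 8-sided prism (a cylinder approximated with 8 flat sides), circumscribed radius ≈ 10.6 mm, height ≈ 16.4 mm. Slicing at Δz = 3.289 mm — 5 equal slices spanning the solid's height, so layer i sits at z = i·h/5 — gives 5 non-empty perimeters. Each is a 8-segment closed polygon; G0 lifts to the layer z and rapids to the start vertex, then G1 traces the edges.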